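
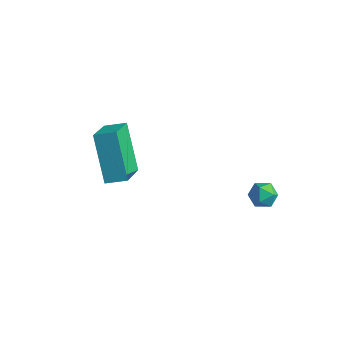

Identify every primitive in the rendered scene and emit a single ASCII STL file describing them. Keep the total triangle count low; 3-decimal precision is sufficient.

solid 
facet normal -0.508 0.257 0.822
outer loop
vertex -2.512 -2.163 4.94
vertex -1.84 -1.617 5.185
vertex -3.254 -0.862 4.075
endloop
endfacet
facet normal -0.746 -0.607 -0.273
outer loop
vertex -2.14 -1.423 2.275
vertex -2.512 -2.163 4.94
vertex -3.254 -0.862 4.075
endloop
endfacet
facet normal -0.508 0.256 0.822
outer loop
vertex -3.254 -0.862 4.075
vertex -1.84 -1.617 5.185
vertex -2.582 -0.315 4.32
endloop
endfacet
facet normal -0.430 0.752 -0.500
outer loop
vertex -2.582 -0.315 4.32
vertex -2.14 -1.423 2.275
vertex -3.254 -0.862 4.075
endloop
endfacet
facet normal 0.429 -0.752 0.500
outer loop
vertex -2.512 -2.163 4.94
vertex -0.726 -2.178 3.385
vertex -1.84 -1.617 5.185
endloop
endfacet
facet normal -0.747 -0.607 -0.273
outer loop
vertex -1.398 -2.725 3.14
vertex -2.512 -2.163 4.94
vertex -2.14 -1.423 2.275
endloop
endfacet
facet normal 0.429 -0.752 0.500
outer loop
vertex -1.398 -2.725 3.14
vertex -0.726 -2.178 3.385
vertex -2.512 -2.163 4.94
endloop
endfacet
facet normal 0.747 0.607 0.273
outer loop
vertex -1.84 -1.617 5.185
vertex -0.726 -2.178 3.385
vertex -2.582 -0.315 4.32
endloop
endfacet
facet normal -0.429 0.752 -0.500
outer loop
vertex -1.468 -0.877 2.52
vertex -2.14 -1.423 2.275
vertex -2.582 -0.315 4.32
endloop
endfacet
facet normal 0.747 0.607 0.273
outer loop
vertex -2.582 -0.315 4.32
vertex -0.726 -2.178 3.385
vertex -1.468 -0.877 2.52
endloop
endfacet
facet normal 0.508 -0.257 -0.822
outer loop
vertex -1.468 -0.877 2.52
vertex -1.398 -2.725 3.14
vertex -2.14 -1.423 2.275
endloop
endfacet
facet normal 0.508 -0.257 -0.822
outer loop
vertex -0.726 -2.178 3.385
vertex -1.398 -2.725 3.14
vertex -1.468 -0.877 2.52
endloop
endfacet
facet normal 0.332 0.219 0.917
outer loop
vertex 2.532 2.197 2.171
vertex 2.483 1.589 2.334
vertex 3.021 1.808 2.087
endloop
endfacet
facet normal 0.606 0.668 0.432
outer loop
vertex 2.532 2.197 2.171
vertex 3.021 1.808 2.087
vertex 2.873 2.23 1.642
endloop
endfacet
facet normal 0.063 0.993 0.103
outer loop
vertex 2.532 2.197 2.171
vertex 2.873 2.23 1.642
vertex 2.245 2.273 1.614
endloop
endfacet
facet normal -0.545 0.746 0.383
outer loop
vertex 2.532 2.197 2.171
vertex 2.245 2.273 1.614
vertex 2.003 1.877 2.042
endloop
endfacet
facet normal -0.378 0.268 0.886
outer loop
vertex 2.532 2.197 2.171
vertex 2.003 1.877 2.042
vertex 2.483 1.589 2.334
endloop
endfacet
facet normal 0.958 0.282 -0.051
outer loop
vertex 2.873 2.23 1.642
vertex 3.021 1.808 2.087
vertex 3.037 1.643 1.478
endloop
endfacet
facet normal 0.517 -0.444 0.732
outer loop
vertex 3.021 1.808 2.087
vertex 2.483 1.589 2.334
vertex 2.795 1.247 1.906
endloop
endfacet
facet normal -0.634 -0.367 0.680
outer loop
vertex 2.483 1.589 2.334
vertex 2.003 1.877 2.042
vertex 2.167 1.29 1.878
endloop
endfacet
facet normal -0.903 0.407 -0.134
outer loop
vertex 2.003 1.877 2.042
vertex 2.245 2.273 1.614
vertex 2.019 1.712 1.433
endloop
endfacet
facet normal 0.081 0.807 -0.585
outer loop
vertex 2.245 2.273 1.614
vertex 2.873 2.23 1.642
vertex 2.557 1.931 1.186
endloop
endfacet
facet normal 0.545 -0.746 -0.383
outer loop
vertex 2.508 1.323 1.349
vertex 3.037 1.643 1.478
vertex 2.795 1.247 1.906
endloop
endfacet
facet normal -0.063 -0.993 -0.103
outer loop
vertex 2.508 1.323 1.349
vertex 2.795 1.247 1.906
vertex 2.167 1.29 1.878
endloop
endfacet
facet normal -0.606 -0.668 -0.432
outer loop
vertex 2.508 1.323 1.349
vertex 2.167 1.29 1.878
vertex 2.019 1.712 1.433
endloop
endfacet
facet normal -0.332 -0.219 -0.917
outer loop
vertex 2.508 1.323 1.349
vertex 2.019 1.712 1.433
vertex 2.557 1.931 1.186
endloop
endfacet
facet normal 0.378 -0.268 -0.886
outer loop
vertex 2.508 1.323 1.349
vertex 2.557 1.931 1.186
vertex 3.037 1.643 1.478
endloop
endfacet
facet normal 0.903 -0.407 0.134
outer loop
vertex 2.795 1.247 1.906
vertex 3.037 1.643 1.478
vertex 3.021 1.808 2.087
endloop
endfacet
facet normal -0.081 -0.807 0.585
outer loop
vertex 2.167 1.29 1.878
vertex 2.795 1.247 1.906
vertex 2.483 1.589 2.334
endloop
endfacet
facet normal -0.958 -0.282 0.051
outer loop
vertex 2.019 1.712 1.433
vertex 2.167 1.29 1.878
vertex 2.003 1.877 2.042
endloop
endfacet
facet normal -0.517 0.444 -0.732
outer loop
vertex 2.557 1.931 1.186
vertex 2.019 1.712 1.433
vertex 2.245 2.273 1.614
endloop
endfacet
facet normal 0.634 0.367 -0.680
outer loop
vertex 3.037 1.643 1.478
vertex 2.557 1.931 1.186
vertex 2.873 2.23 1.642
endloop
endfacet

endsolid


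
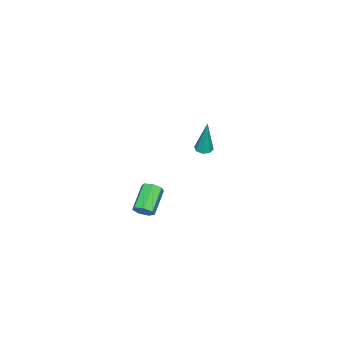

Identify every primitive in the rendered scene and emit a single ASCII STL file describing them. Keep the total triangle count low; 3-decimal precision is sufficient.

solid 
facet normal -0.121 -0.143 -0.982
outer loop
vertex -3.314 0.288 2.394
vertex -3.754 0.524 2.414
vertex -3.28 0.665 2.335
endloop
endfacet
facet normal 0.992 -0.074 0.097
outer loop
vertex -3.314 0.288 2.394
vertex -3.28 0.665 2.335
vertex -3.486 0.836 4.566
endloop
endfacet
facet normal -0.122 -0.141 -0.982
outer loop
vertex -3.28 0.665 2.335
vertex -3.754 0.524 2.414
vertex -3.524 0.959 2.323
endloop
endfacet
facet normal 0.769 0.639 0.022
outer loop
vertex -3.28 0.665 2.335
vertex -3.524 0.959 2.323
vertex -3.486 0.836 4.566
endloop
endfacet
facet normal -0.121 -0.141 -0.982
outer loop
vertex -3.524 0.959 2.323
vertex -3.754 0.524 2.414
vertex -3.903 0.999 2.364
endloop
endfacet
facet normal 0.110 0.992 0.053
outer loop
vertex -3.524 0.959 2.323
vertex -3.903 0.999 2.364
vertex -3.486 0.836 4.566
endloop
endfacet
facet normal -0.123 -0.142 -0.982
outer loop
vertex -3.903 0.999 2.364
vertex -3.754 0.524 2.414
vertex -4.194 0.761 2.435
endloop
endfacet
facet normal -0.598 0.783 0.171
outer loop
vertex -3.903 0.999 2.364
vertex -4.194 0.761 2.435
vertex -3.486 0.836 4.566
endloop
endfacet
facet normal -0.124 -0.143 -0.982
outer loop
vertex -4.194 0.761 2.435
vertex -3.754 0.524 2.414
vertex -4.227 0.384 2.494
endloop
endfacet
facet normal -0.942 0.131 0.308
outer loop
vertex -4.194 0.761 2.435
vertex -4.227 0.384 2.494
vertex -3.486 0.836 4.566
endloop
endfacet
facet normal -0.124 -0.143 -0.982
outer loop
vertex -4.227 0.384 2.494
vertex -3.754 0.524 2.414
vertex -3.983 0.09 2.506
endloop
endfacet
facet normal -0.718 -0.580 0.384
outer loop
vertex -4.227 0.384 2.494
vertex -3.983 0.09 2.506
vertex -3.486 0.836 4.566
endloop
endfacet
facet normal -0.122 -0.144 -0.982
outer loop
vertex -3.983 0.09 2.506
vertex -3.754 0.524 2.414
vertex -3.605 0.05 2.465
endloop
endfacet
facet normal -0.061 -0.934 0.353
outer loop
vertex -3.983 0.09 2.506
vertex -3.605 0.05 2.465
vertex -3.486 0.836 4.566
endloop
endfacet
facet normal -0.122 -0.144 -0.982
outer loop
vertex -3.605 0.05 2.465
vertex -3.754 0.524 2.414
vertex -3.314 0.288 2.394
endloop
endfacet
facet normal 0.649 -0.724 0.234
outer loop
vertex -3.605 0.05 2.465
vertex -3.314 0.288 2.394
vertex -3.486 0.836 4.566
endloop
endfacet
facet normal 0.846 0.101 -0.523
outer loop
vertex 4.067 0.544 3.189
vertex 3.796 0.878 2.815
vertex 4.072 1.028 3.291
endloop
endfacet
facet normal 0.532 -0.180 0.828
outer loop
vertex 4.067 0.544 3.189
vertex 4.072 1.028 3.291
vertex 2.754 0.388 3.999
endloop
endfacet
facet normal 0.532 -0.180 0.828
outer loop
vertex 2.754 0.388 3.999
vertex 4.072 1.028 3.291
vertex 2.759 0.872 4.101
endloop
endfacet
facet normal -0.847 -0.101 0.521
outer loop
vertex 2.754 0.388 3.999
vertex 2.759 0.872 4.101
vertex 2.484 0.722 3.625
endloop
endfacet
facet normal 0.847 0.101 -0.523
outer loop
vertex 4.072 1.028 3.291
vertex 3.796 0.878 2.815
vertex 3.869 1.399 3.034
endloop
endfacet
facet normal 0.339 0.654 0.676
outer loop
vertex 4.072 1.028 3.291
vertex 3.869 1.399 3.034
vertex 2.759 0.872 4.101
endloop
endfacet
facet normal 0.340 0.654 0.676
outer loop
vertex 2.759 0.872 4.101
vertex 3.869 1.399 3.034
vertex 2.557 1.243 3.844
endloop
endfacet
facet normal -0.847 -0.100 0.521
outer loop
vertex 2.759 0.872 4.101
vertex 2.557 1.243 3.844
vertex 2.484 0.722 3.625
endloop
endfacet
facet normal 0.847 0.101 -0.522
outer loop
vertex 3.869 1.399 3.034
vertex 3.796 0.878 2.815
vertex 3.612 1.378 2.613
endloop
endfacet
facet normal -0.108 0.994 0.016
outer loop
vertex 3.869 1.399 3.034
vertex 3.612 1.378 2.613
vertex 2.557 1.243 3.844
endloop
endfacet
facet normal -0.108 0.994 0.017
outer loop
vertex 2.557 1.243 3.844
vertex 3.612 1.378 2.613
vertex 2.299 1.222 3.422
endloop
endfacet
facet normal -0.847 -0.101 0.523
outer loop
vertex 2.557 1.243 3.844
vertex 2.299 1.222 3.422
vertex 2.484 0.722 3.625
endloop
endfacet
facet normal 0.847 0.101 -0.522
outer loop
vertex 3.612 1.378 2.613
vertex 3.796 0.878 2.815
vertex 3.493 0.981 2.343
endloop
endfacet
facet normal -0.474 0.588 -0.656
outer loop
vertex 3.612 1.378 2.613
vertex 3.493 0.981 2.343
vertex 2.299 1.222 3.422
endloop
endfacet
facet normal -0.476 0.585 -0.657
outer loop
vertex 2.299 1.222 3.422
vertex 3.493 0.981 2.343
vertex 2.181 0.824 3.153
endloop
endfacet
facet normal -0.847 -0.102 0.522
outer loop
vertex 2.299 1.222 3.422
vertex 2.181 0.824 3.153
vertex 2.484 0.722 3.625
endloop
endfacet
facet normal 0.847 0.102 -0.522
outer loop
vertex 3.493 0.981 2.343
vertex 3.796 0.878 2.815
vertex 3.603 0.506 2.429
endloop
endfacet
facet normal -0.484 -0.263 -0.835
outer loop
vertex 3.493 0.981 2.343
vertex 3.603 0.506 2.429
vertex 2.181 0.824 3.153
endloop
endfacet
facet normal -0.484 -0.262 -0.835
outer loop
vertex 2.181 0.824 3.153
vertex 3.603 0.506 2.429
vertex 2.29 0.349 3.239
endloop
endfacet
facet normal -0.847 -0.100 0.522
outer loop
vertex 2.181 0.824 3.153
vertex 2.29 0.349 3.239
vertex 2.484 0.722 3.625
endloop
endfacet
facet normal 0.847 0.101 -0.521
outer loop
vertex 3.603 0.506 2.429
vertex 3.796 0.878 2.815
vertex 3.858 0.312 2.806
endloop
endfacet
facet normal -0.128 -0.914 -0.384
outer loop
vertex 3.603 0.506 2.429
vertex 3.858 0.312 2.806
vertex 2.29 0.349 3.239
endloop
endfacet
facet normal -0.128 -0.914 -0.384
outer loop
vertex 2.29 0.349 3.239
vertex 3.858 0.312 2.806
vertex 2.546 0.155 3.616
endloop
endfacet
facet normal -0.846 -0.101 0.523
outer loop
vertex 2.29 0.349 3.239
vertex 2.546 0.155 3.616
vertex 2.484 0.722 3.625
endloop
endfacet
facet normal 0.846 0.101 -0.523
outer loop
vertex 3.858 0.312 2.806
vertex 3.796 0.878 2.815
vertex 4.067 0.544 3.189
endloop
endfacet
facet normal 0.324 -0.877 0.355
outer loop
vertex 3.858 0.312 2.806
vertex 4.067 0.544 3.189
vertex 2.546 0.155 3.616
endloop
endfacet
facet normal 0.324 -0.876 0.357
outer loop
vertex 2.546 0.155 3.616
vertex 4.067 0.544 3.189
vertex 2.754 0.388 3.999
endloop
endfacet
facet normal -0.847 -0.101 0.522
outer loop
vertex 2.546 0.155 3.616
vertex 2.754 0.388 3.999
vertex 2.484 0.722 3.625
endloop
endfacet

endsolid


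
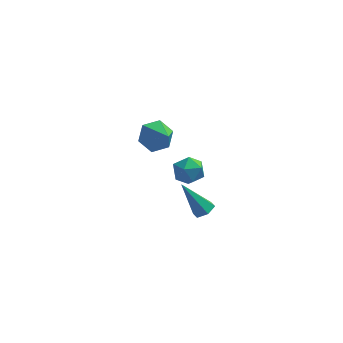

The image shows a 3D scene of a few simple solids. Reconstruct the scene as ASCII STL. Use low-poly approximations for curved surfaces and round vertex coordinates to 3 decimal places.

solid 
facet normal -0.844 0.536 0.014
outer loop
vertex -1.707 1.754 -2.459
vertex -1.822 1.55 -1.597
vertex -1.362 2.281 -1.825
endloop
endfacet
facet normal -0.382 0.802 -0.459
outer loop
vertex -1.707 1.754 -2.459
vertex -1.362 2.281 -1.825
vertex -0.885 2.09 -2.556
endloop
endfacet
facet normal -0.228 0.288 -0.930
outer loop
vertex -1.707 1.754 -2.459
vertex -0.885 2.09 -2.556
vertex -1.05 1.24 -2.779
endloop
endfacet
facet normal -0.595 -0.295 -0.747
outer loop
vertex -1.707 1.754 -2.459
vertex -1.05 1.24 -2.779
vertex -1.629 0.906 -2.186
endloop
endfacet
facet normal -0.976 -0.143 -0.164
outer loop
vertex -1.707 1.754 -2.459
vertex -1.629 0.906 -2.186
vertex -1.822 1.55 -1.597
endloop
endfacet
facet normal 0.217 0.970 -0.112
outer loop
vertex -0.885 2.09 -2.556
vertex -1.362 2.281 -1.825
vertex -0.491 2.094 -1.754
endloop
endfacet
facet normal -0.530 0.538 0.655
outer loop
vertex -1.362 2.281 -1.825
vertex -1.822 1.55 -1.597
vertex -1.07 1.76 -1.161
endloop
endfacet
facet normal -0.743 -0.559 0.368
outer loop
vertex -1.822 1.55 -1.597
vertex -1.629 0.906 -2.186
vertex -1.235 0.91 -1.384
endloop
endfacet
facet normal -0.126 -0.807 -0.577
outer loop
vertex -1.629 0.906 -2.186
vertex -1.05 1.24 -2.779
vertex -0.758 0.719 -2.115
endloop
endfacet
facet normal 0.468 0.138 -0.873
outer loop
vertex -1.05 1.24 -2.779
vertex -0.885 2.09 -2.556
vertex -0.298 1.45 -2.343
endloop
endfacet
facet normal 0.595 0.295 0.747
outer loop
vertex -0.413 1.246 -1.481
vertex -0.491 2.094 -1.754
vertex -1.07 1.76 -1.161
endloop
endfacet
facet normal 0.228 -0.288 0.930
outer loop
vertex -0.413 1.246 -1.481
vertex -1.07 1.76 -1.161
vertex -1.235 0.91 -1.384
endloop
endfacet
facet normal 0.382 -0.802 0.459
outer loop
vertex -0.413 1.246 -1.481
vertex -1.235 0.91 -1.384
vertex -0.758 0.719 -2.115
endloop
endfacet
facet normal 0.844 -0.536 -0.014
outer loop
vertex -0.413 1.246 -1.481
vertex -0.758 0.719 -2.115
vertex -0.298 1.45 -2.343
endloop
endfacet
facet normal 0.976 0.143 0.164
outer loop
vertex -0.413 1.246 -1.481
vertex -0.298 1.45 -2.343
vertex -0.491 2.094 -1.754
endloop
endfacet
facet normal 0.126 0.807 0.577
outer loop
vertex -1.07 1.76 -1.161
vertex -0.491 2.094 -1.754
vertex -1.362 2.281 -1.825
endloop
endfacet
facet normal -0.468 -0.138 0.873
outer loop
vertex -1.235 0.91 -1.384
vertex -1.07 1.76 -1.161
vertex -1.822 1.55 -1.597
endloop
endfacet
facet normal -0.217 -0.970 0.112
outer loop
vertex -0.758 0.719 -2.115
vertex -1.235 0.91 -1.384
vertex -1.629 0.906 -2.186
endloop
endfacet
facet normal 0.530 -0.538 -0.655
outer loop
vertex -0.298 1.45 -2.343
vertex -0.758 0.719 -2.115
vertex -1.05 1.24 -2.779
endloop
endfacet
facet normal 0.743 0.559 -0.368
outer loop
vertex -0.491 2.094 -1.754
vertex -0.298 1.45 -2.343
vertex -0.885 2.09 -2.556
endloop
endfacet
facet normal 0.544 -0.087 -0.834
outer loop
vertex 0.579 -2.781 -0.614
vertex 0.077 -2.786 -0.941
vertex 0.349 -2.266 -0.818
endloop
endfacet
facet normal 0.582 0.511 0.633
outer loop
vertex 0.579 -2.781 -0.614
vertex 0.349 -2.266 -0.818
vertex -0.997 -2.614 0.701
endloop
endfacet
facet normal 0.545 -0.088 -0.833
outer loop
vertex 0.349 -2.266 -0.818
vertex 0.077 -2.786 -0.941
vertex -0.153 -2.271 -1.146
endloop
endfacet
facet normal -0.100 0.985 0.137
outer loop
vertex 0.349 -2.266 -0.818
vertex -0.153 -2.271 -1.146
vertex -0.997 -2.614 0.701
endloop
endfacet
facet normal 0.545 -0.089 -0.834
outer loop
vertex -0.153 -2.271 -1.146
vertex 0.077 -2.786 -0.941
vertex -0.426 -2.791 -1.269
endloop
endfacet
facet normal -0.820 0.497 -0.282
outer loop
vertex -0.153 -2.271 -1.146
vertex -0.426 -2.791 -1.269
vertex -0.997 -2.614 0.701
endloop
endfacet
facet normal 0.545 -0.087 -0.834
outer loop
vertex -0.426 -2.791 -1.269
vertex 0.077 -2.786 -0.941
vertex -0.196 -3.306 -1.065
endloop
endfacet
facet normal -0.860 -0.466 -0.207
outer loop
vertex -0.426 -2.791 -1.269
vertex -0.196 -3.306 -1.065
vertex -0.997 -2.614 0.701
endloop
endfacet
facet normal 0.545 -0.087 -0.834
outer loop
vertex -0.196 -3.306 -1.065
vertex 0.077 -2.786 -0.941
vertex 0.307 -3.301 -0.737
endloop
endfacet
facet normal -0.178 -0.941 0.288
outer loop
vertex -0.196 -3.306 -1.065
vertex 0.307 -3.301 -0.737
vertex -0.997 -2.614 0.701
endloop
endfacet
facet normal 0.544 -0.087 -0.834
outer loop
vertex 0.307 -3.301 -0.737
vertex 0.077 -2.786 -0.941
vertex 0.579 -2.781 -0.614
endloop
endfacet
facet normal 0.543 -0.451 0.708
outer loop
vertex 0.307 -3.301 -0.737
vertex 0.579 -2.781 -0.614
vertex -0.997 -2.614 0.701
endloop
endfacet
facet normal -0.454 0.667 -0.591
outer loop
vertex -2.278 3.901 -2.37
vertex -2.954 4.044 -1.689
vertex -2.149 4.586 -1.695
endloop
endfacet
facet normal 0.991 -0.084 -0.104
outer loop
vertex -2.278 3.901 -2.37
vertex -2.149 4.586 -1.695
vertex -2.186 2.916 -0.691
endloop
endfacet
facet normal -0.454 0.667 -0.591
outer loop
vertex -2.149 4.586 -1.695
vertex -2.954 4.044 -1.689
vertex -2.825 4.729 -1.014
endloop
endfacet
facet normal 0.699 0.357 0.619
outer loop
vertex -2.149 4.586 -1.695
vertex -2.825 4.729 -1.014
vertex -2.186 2.916 -0.691
endloop
endfacet
facet normal -0.454 0.667 -0.590
outer loop
vertex -2.825 4.729 -1.014
vertex -2.954 4.044 -1.689
vertex -3.63 4.186 -1.008
endloop
endfacet
facet normal -0.090 0.144 0.986
outer loop
vertex -2.825 4.729 -1.014
vertex -3.63 4.186 -1.008
vertex -2.186 2.916 -0.691
endloop
endfacet
facet normal -0.455 0.667 -0.590
outer loop
vertex -3.63 4.186 -1.008
vertex -2.954 4.044 -1.689
vertex -3.758 3.501 -1.683
endloop
endfacet
facet normal -0.587 -0.510 0.629
outer loop
vertex -3.63 4.186 -1.008
vertex -3.758 3.501 -1.683
vertex -2.186 2.916 -0.691
endloop
endfacet
facet normal -0.455 0.667 -0.590
outer loop
vertex -3.758 3.501 -1.683
vertex -2.954 4.044 -1.689
vertex -3.082 3.359 -2.364
endloop
endfacet
facet normal -0.295 -0.951 -0.094
outer loop
vertex -3.758 3.501 -1.683
vertex -3.082 3.359 -2.364
vertex -2.186 2.916 -0.691
endloop
endfacet
facet normal -0.454 0.667 -0.591
outer loop
vertex -3.082 3.359 -2.364
vertex -2.954 4.044 -1.689
vertex -2.278 3.901 -2.37
endloop
endfacet
facet normal 0.494 -0.738 -0.460
outer loop
vertex -3.082 3.359 -2.364
vertex -2.278 3.901 -2.37
vertex -2.186 2.916 -0.691
endloop
endfacet

endsolid


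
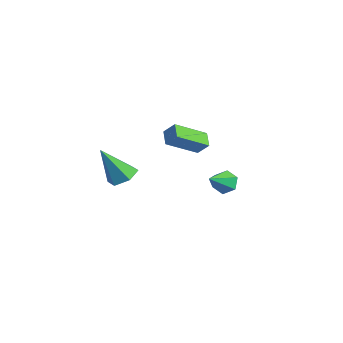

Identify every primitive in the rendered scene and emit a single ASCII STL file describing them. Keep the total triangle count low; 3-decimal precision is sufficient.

solid 
facet normal 0.227 0.449 -0.864
outer loop
vertex -2.243 0.165 -2.064
vertex -2.668 0.868 -1.81
vertex -1.83 0.785 -1.633
endloop
endfacet
facet normal 0.725 -0.647 0.236
outer loop
vertex -2.243 0.165 -2.064
vertex -1.83 0.785 -1.633
vertex -3.152 -0.088 0.03
endloop
endfacet
facet normal 0.227 0.449 -0.864
outer loop
vertex -1.83 0.785 -1.633
vertex -2.668 0.868 -1.81
vertex -2.256 1.488 -1.38
endloop
endfacet
facet normal 0.716 0.193 0.671
outer loop
vertex -1.83 0.785 -1.633
vertex -2.256 1.488 -1.38
vertex -3.152 -0.088 0.03
endloop
endfacet
facet normal 0.227 0.448 -0.864
outer loop
vertex -2.256 1.488 -1.38
vertex -2.668 0.868 -1.81
vertex -3.093 1.571 -1.557
endloop
endfacet
facet normal -0.084 0.690 0.719
outer loop
vertex -2.256 1.488 -1.38
vertex -3.093 1.571 -1.557
vertex -3.152 -0.088 0.03
endloop
endfacet
facet normal 0.228 0.449 -0.864
outer loop
vertex -3.093 1.571 -1.557
vertex -2.668 0.868 -1.81
vertex -3.505 0.951 -1.988
endloop
endfacet
facet normal -0.875 0.350 0.333
outer loop
vertex -3.093 1.571 -1.557
vertex -3.505 0.951 -1.988
vertex -3.152 -0.088 0.03
endloop
endfacet
facet normal 0.228 0.449 -0.864
outer loop
vertex -3.505 0.951 -1.988
vertex -2.668 0.868 -1.81
vertex -3.08 0.248 -2.241
endloop
endfacet
facet normal -0.867 -0.488 -0.100
outer loop
vertex -3.505 0.951 -1.988
vertex -3.08 0.248 -2.241
vertex -3.152 -0.088 0.03
endloop
endfacet
facet normal 0.227 0.450 -0.864
outer loop
vertex -3.08 0.248 -2.241
vertex -2.668 0.868 -1.81
vertex -2.243 0.165 -2.064
endloop
endfacet
facet normal -0.067 -0.987 -0.148
outer loop
vertex -3.08 0.248 -2.241
vertex -2.243 0.165 -2.064
vertex -3.152 -0.088 0.03
endloop
endfacet
facet normal -0.339 0.758 -0.557
outer loop
vertex 4.327 2.858 0.352
vertex 3.689 2.704 0.531
vertex 4.051 3.141 0.905
endloop
endfacet
facet normal 0.914 0.198 0.355
outer loop
vertex 4.327 2.858 0.352
vertex 4.051 3.141 0.905
vertex 4.211 1.536 1.389
endloop
endfacet
facet normal -0.339 0.758 -0.557
outer loop
vertex 4.051 3.141 0.905
vertex 3.689 2.704 0.531
vertex 3.413 2.987 1.084
endloop
endfacet
facet normal 0.190 0.301 0.935
outer loop
vertex 4.051 3.141 0.905
vertex 3.413 2.987 1.084
vertex 4.211 1.536 1.389
endloop
endfacet
facet normal -0.339 0.758 -0.557
outer loop
vertex 3.413 2.987 1.084
vertex 3.689 2.704 0.531
vertex 3.051 2.55 0.71
endloop
endfacet
facet normal -0.603 -0.168 0.780
outer loop
vertex 3.413 2.987 1.084
vertex 3.051 2.55 0.71
vertex 4.211 1.536 1.389
endloop
endfacet
facet normal -0.339 0.758 -0.557
outer loop
vertex 3.051 2.55 0.71
vertex 3.689 2.704 0.531
vertex 3.327 2.266 0.156
endloop
endfacet
facet normal -0.672 -0.739 0.044
outer loop
vertex 3.051 2.55 0.71
vertex 3.327 2.266 0.156
vertex 4.211 1.536 1.389
endloop
endfacet
facet normal -0.339 0.758 -0.558
outer loop
vertex 3.327 2.266 0.156
vertex 3.689 2.704 0.531
vertex 3.965 2.42 -0.022
endloop
endfacet
facet normal 0.053 -0.842 -0.537
outer loop
vertex 3.327 2.266 0.156
vertex 3.965 2.42 -0.022
vertex 4.211 1.536 1.389
endloop
endfacet
facet normal -0.339 0.757 -0.558
outer loop
vertex 3.965 2.42 -0.022
vertex 3.689 2.704 0.531
vertex 4.327 2.858 0.352
endloop
endfacet
facet normal 0.846 -0.373 -0.381
outer loop
vertex 3.965 2.42 -0.022
vertex 4.327 2.858 0.352
vertex 4.211 1.536 1.389
endloop
endfacet
facet normal -0.562 -0.383 -0.733
outer loop
vertex -0.27 1.858 1.318
vertex -1.002 2.169 1.717
vertex -0.106 3.517 0.325
endloop
endfacet
facet normal 0.824 -0.349 -0.447
outer loop
vertex 0.382 3.851 0.963
vertex -0.27 1.858 1.318
vertex -0.106 3.517 0.325
endloop
endfacet
facet normal -0.562 -0.384 -0.733
outer loop
vertex -0.106 3.517 0.325
vertex -1.002 2.169 1.717
vertex -0.839 3.828 0.724
endloop
endfacet
facet normal 0.084 0.855 -0.512
outer loop
vertex -0.839 3.828 0.724
vertex 0.382 3.851 0.963
vertex -0.106 3.517 0.325
endloop
endfacet
facet normal -0.084 -0.855 0.512
outer loop
vertex -0.27 1.858 1.318
vertex -0.514 2.503 2.355
vertex -1.002 2.169 1.717
endloop
endfacet
facet normal 0.823 -0.349 -0.448
outer loop
vertex 0.219 2.192 1.956
vertex -0.27 1.858 1.318
vertex 0.382 3.851 0.963
endloop
endfacet
facet normal -0.084 -0.855 0.512
outer loop
vertex 0.219 2.192 1.956
vertex -0.514 2.503 2.355
vertex -0.27 1.858 1.318
endloop
endfacet
facet normal -0.824 0.349 0.447
outer loop
vertex -1.002 2.169 1.717
vertex -0.514 2.503 2.355
vertex -0.839 3.828 0.724
endloop
endfacet
facet normal 0.084 0.855 -0.512
outer loop
vertex -0.35 4.162 1.362
vertex 0.382 3.851 0.963
vertex -0.839 3.828 0.724
endloop
endfacet
facet normal -0.823 0.349 0.448
outer loop
vertex -0.839 3.828 0.724
vertex -0.514 2.503 2.355
vertex -0.35 4.162 1.362
endloop
endfacet
facet normal 0.562 0.383 0.733
outer loop
vertex -0.35 4.162 1.362
vertex 0.219 2.192 1.956
vertex 0.382 3.851 0.963
endloop
endfacet
facet normal 0.562 0.383 0.733
outer loop
vertex -0.514 2.503 2.355
vertex 0.219 2.192 1.956
vertex -0.35 4.162 1.362
endloop
endfacet

endsolid


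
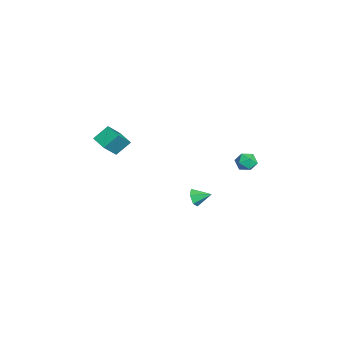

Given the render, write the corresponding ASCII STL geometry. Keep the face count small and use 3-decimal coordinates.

solid 
facet normal -0.833 -0.496 0.246
outer loop
vertex 2.006 -3.775 3.795
vertex 1.276 -3.08 2.726
vertex 2.27 -4.562 3.103
endloop
endfacet
facet normal 0.497 -0.473 0.727
outer loop
vertex 3.044 -4.1 2.874
vertex 2.006 -3.775 3.795
vertex 2.27 -4.562 3.103
endloop
endfacet
facet normal -0.833 -0.496 0.247
outer loop
vertex 2.27 -4.562 3.103
vertex 1.276 -3.08 2.726
vertex 1.539 -3.866 2.034
endloop
endfacet
facet normal 0.245 -0.728 -0.641
outer loop
vertex 1.539 -3.866 2.034
vertex 3.044 -4.1 2.874
vertex 2.27 -4.562 3.103
endloop
endfacet
facet normal -0.245 0.728 0.640
outer loop
vertex 2.006 -3.775 3.795
vertex 2.05 -2.618 2.497
vertex 1.276 -3.08 2.726
endloop
endfacet
facet normal 0.497 -0.474 0.727
outer loop
vertex 2.781 -3.314 3.566
vertex 2.006 -3.775 3.795
vertex 3.044 -4.1 2.874
endloop
endfacet
facet normal -0.244 0.728 0.641
outer loop
vertex 2.781 -3.314 3.566
vertex 2.05 -2.618 2.497
vertex 2.006 -3.775 3.795
endloop
endfacet
facet normal -0.498 0.473 -0.727
outer loop
vertex 1.276 -3.08 2.726
vertex 2.05 -2.618 2.497
vertex 1.539 -3.866 2.034
endloop
endfacet
facet normal 0.244 -0.728 -0.640
outer loop
vertex 2.314 -3.405 1.805
vertex 3.044 -4.1 2.874
vertex 1.539 -3.866 2.034
endloop
endfacet
facet normal -0.497 0.473 -0.728
outer loop
vertex 1.539 -3.866 2.034
vertex 2.05 -2.618 2.497
vertex 2.314 -3.405 1.805
endloop
endfacet
facet normal 0.833 0.496 -0.246
outer loop
vertex 2.314 -3.405 1.805
vertex 2.781 -3.314 3.566
vertex 3.044 -4.1 2.874
endloop
endfacet
facet normal 0.833 0.496 -0.246
outer loop
vertex 2.05 -2.618 2.497
vertex 2.781 -3.314 3.566
vertex 2.314 -3.405 1.805
endloop
endfacet
facet normal 0.027 0.221 0.975
outer loop
vertex 0.162 4.092 -0.181
vertex 0.267 3.453 -0.039
vertex 0.781 3.858 -0.145
endloop
endfacet
facet normal 0.258 0.772 0.582
outer loop
vertex 0.162 4.092 -0.181
vertex 0.781 3.858 -0.145
vertex 0.613 4.279 -0.629
endloop
endfacet
facet normal -0.265 0.955 0.132
outer loop
vertex 0.162 4.092 -0.181
vertex 0.613 4.279 -0.629
vertex -0.004 4.134 -0.821
endloop
endfacet
facet normal -0.818 0.519 0.246
outer loop
vertex 0.162 4.092 -0.181
vertex -0.004 4.134 -0.821
vertex -0.218 3.624 -0.457
endloop
endfacet
facet normal -0.638 0.066 0.767
outer loop
vertex 0.162 4.092 -0.181
vertex -0.218 3.624 -0.457
vertex 0.267 3.453 -0.039
endloop
endfacet
facet normal 0.813 0.549 0.195
outer loop
vertex 0.613 4.279 -0.629
vertex 0.781 3.858 -0.145
vertex 0.998 3.756 -0.763
endloop
endfacet
facet normal 0.441 -0.342 0.830
outer loop
vertex 0.781 3.858 -0.145
vertex 0.267 3.453 -0.039
vertex 0.784 3.246 -0.399
endloop
endfacet
facet normal -0.635 -0.594 0.494
outer loop
vertex 0.267 3.453 -0.039
vertex -0.218 3.624 -0.457
vertex 0.167 3.101 -0.591
endloop
endfacet
facet normal -0.927 0.140 -0.349
outer loop
vertex -0.218 3.624 -0.457
vertex -0.004 4.134 -0.821
vertex -0.001 3.522 -1.075
endloop
endfacet
facet normal -0.033 0.845 -0.533
outer loop
vertex -0.004 4.134 -0.821
vertex 0.613 4.279 -0.629
vertex 0.513 3.927 -1.181
endloop
endfacet
facet normal 0.818 -0.519 -0.246
outer loop
vertex 0.618 3.288 -1.039
vertex 0.998 3.756 -0.763
vertex 0.784 3.246 -0.399
endloop
endfacet
facet normal 0.265 -0.955 -0.132
outer loop
vertex 0.618 3.288 -1.039
vertex 0.784 3.246 -0.399
vertex 0.167 3.101 -0.591
endloop
endfacet
facet normal -0.258 -0.772 -0.582
outer loop
vertex 0.618 3.288 -1.039
vertex 0.167 3.101 -0.591
vertex -0.001 3.522 -1.075
endloop
endfacet
facet normal -0.027 -0.221 -0.975
outer loop
vertex 0.618 3.288 -1.039
vertex -0.001 3.522 -1.075
vertex 0.513 3.927 -1.181
endloop
endfacet
facet normal 0.638 -0.066 -0.767
outer loop
vertex 0.618 3.288 -1.039
vertex 0.513 3.927 -1.181
vertex 0.998 3.756 -0.763
endloop
endfacet
facet normal 0.927 -0.140 0.349
outer loop
vertex 0.784 3.246 -0.399
vertex 0.998 3.756 -0.763
vertex 0.781 3.858 -0.145
endloop
endfacet
facet normal 0.033 -0.845 0.533
outer loop
vertex 0.167 3.101 -0.591
vertex 0.784 3.246 -0.399
vertex 0.267 3.453 -0.039
endloop
endfacet
facet normal -0.813 -0.549 -0.195
outer loop
vertex -0.001 3.522 -1.075
vertex 0.167 3.101 -0.591
vertex -0.218 3.624 -0.457
endloop
endfacet
facet normal -0.441 0.342 -0.830
outer loop
vertex 0.513 3.927 -1.181
vertex -0.001 3.522 -1.075
vertex -0.004 4.134 -0.821
endloop
endfacet
facet normal 0.635 0.594 -0.494
outer loop
vertex 0.998 3.756 -0.763
vertex 0.513 3.927 -1.181
vertex 0.613 4.279 -0.629
endloop
endfacet
facet normal -0.262 -0.890 -0.374
outer loop
vertex -0.216 0.758 -3.463
vertex -0.523 1.036 -3.91
vertex 0.065 0.895 -3.986
endloop
endfacet
facet normal 0.873 0.058 0.484
outer loop
vertex -0.216 0.758 -3.463
vertex 0.065 0.895 -3.986
vertex -0.257 1.944 -3.53
endloop
endfacet
facet normal -0.262 -0.890 -0.373
outer loop
vertex 0.065 0.895 -3.986
vertex -0.523 1.036 -3.91
vertex -0.242 1.173 -4.434
endloop
endfacet
facet normal 0.852 0.406 -0.332
outer loop
vertex 0.065 0.895 -3.986
vertex -0.242 1.173 -4.434
vertex -0.257 1.944 -3.53
endloop
endfacet
facet normal -0.261 -0.890 -0.373
outer loop
vertex -0.242 1.173 -4.434
vertex -0.523 1.036 -3.91
vertex -0.831 1.314 -4.358
endloop
endfacet
facet normal 0.098 0.758 -0.645
outer loop
vertex -0.242 1.173 -4.434
vertex -0.831 1.314 -4.358
vertex -0.257 1.944 -3.53
endloop
endfacet
facet normal -0.261 -0.890 -0.373
outer loop
vertex -0.831 1.314 -4.358
vertex -0.523 1.036 -3.91
vertex -1.112 1.177 -3.834
endloop
endfacet
facet normal -0.633 0.761 -0.140
outer loop
vertex -0.831 1.314 -4.358
vertex -1.112 1.177 -3.834
vertex -0.257 1.944 -3.53
endloop
endfacet
facet normal -0.261 -0.890 -0.374
outer loop
vertex -1.112 1.177 -3.834
vertex -0.523 1.036 -3.91
vertex -0.804 0.899 -3.387
endloop
endfacet
facet normal -0.610 0.412 0.677
outer loop
vertex -1.112 1.177 -3.834
vertex -0.804 0.899 -3.387
vertex -0.257 1.944 -3.53
endloop
endfacet
facet normal -0.262 -0.890 -0.374
outer loop
vertex -0.804 0.899 -3.387
vertex -0.523 1.036 -3.91
vertex -0.216 0.758 -3.463
endloop
endfacet
facet normal 0.142 0.061 0.988
outer loop
vertex -0.804 0.899 -3.387
vertex -0.216 0.758 -3.463
vertex -0.257 1.944 -3.53
endloop
endfacet

endsolid


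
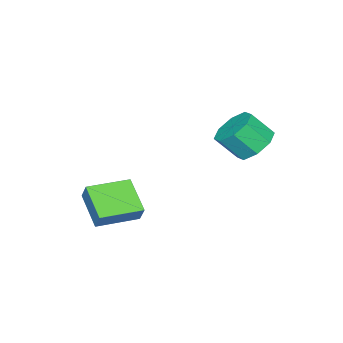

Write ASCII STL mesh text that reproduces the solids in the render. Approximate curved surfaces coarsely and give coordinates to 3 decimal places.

solid 
facet normal -0.322 0.593 -0.738
outer loop
vertex -2.72 3.968 1.306
vertex -3.612 3.368 1.213
vertex -3.334 4.237 1.79
endloop
endfacet
facet normal 0.587 0.736 0.336
outer loop
vertex -2.72 3.968 1.306
vertex -3.334 4.237 1.79
vertex -2.235 3.073 2.421
endloop
endfacet
facet normal 0.587 0.736 0.336
outer loop
vertex -2.235 3.073 2.421
vertex -3.334 4.237 1.79
vertex -2.849 3.342 2.905
endloop
endfacet
facet normal 0.322 -0.593 0.738
outer loop
vertex -2.235 3.073 2.421
vertex -2.849 3.342 2.905
vertex -3.128 2.472 2.327
endloop
endfacet
facet normal -0.321 0.593 -0.738
outer loop
vertex -3.334 4.237 1.79
vertex -3.612 3.368 1.213
vertex -4.111 3.997 1.935
endloop
endfacet
facet normal -0.111 0.751 0.651
outer loop
vertex -3.334 4.237 1.79
vertex -4.111 3.997 1.935
vertex -2.849 3.342 2.905
endloop
endfacet
facet normal -0.111 0.750 0.651
outer loop
vertex -2.849 3.342 2.905
vertex -4.111 3.997 1.935
vertex -3.626 3.101 3.05
endloop
endfacet
facet normal 0.322 -0.593 0.738
outer loop
vertex -2.849 3.342 2.905
vertex -3.626 3.101 3.05
vertex -3.128 2.472 2.327
endloop
endfacet
facet normal -0.321 0.593 -0.738
outer loop
vertex -4.111 3.997 1.935
vertex -3.612 3.368 1.213
vertex -4.597 3.388 1.657
endloop
endfacet
facet normal -0.743 0.326 0.585
outer loop
vertex -4.111 3.997 1.935
vertex -4.597 3.388 1.657
vertex -3.626 3.101 3.05
endloop
endfacet
facet normal -0.743 0.326 0.585
outer loop
vertex -3.626 3.101 3.05
vertex -4.597 3.388 1.657
vertex -4.112 2.493 2.772
endloop
endfacet
facet normal 0.321 -0.594 0.738
outer loop
vertex -3.626 3.101 3.05
vertex -4.112 2.493 2.772
vertex -3.128 2.472 2.327
endloop
endfacet
facet normal -0.321 0.593 -0.739
outer loop
vertex -4.597 3.388 1.657
vertex -3.612 3.368 1.213
vertex -4.505 2.767 1.119
endloop
endfacet
facet normal -0.940 -0.291 0.175
outer loop
vertex -4.597 3.388 1.657
vertex -4.505 2.767 1.119
vertex -4.112 2.493 2.772
endloop
endfacet
facet normal -0.940 -0.291 0.175
outer loop
vertex -4.112 2.493 2.772
vertex -4.505 2.767 1.119
vertex -4.02 1.872 2.234
endloop
endfacet
facet normal 0.321 -0.592 0.739
outer loop
vertex -4.112 2.493 2.772
vertex -4.02 1.872 2.234
vertex -3.128 2.472 2.327
endloop
endfacet
facet normal -0.322 0.593 -0.738
outer loop
vertex -4.505 2.767 1.119
vertex -3.612 3.368 1.213
vertex -3.891 2.498 0.635
endloop
endfacet
facet normal -0.587 -0.736 -0.336
outer loop
vertex -4.505 2.767 1.119
vertex -3.891 2.498 0.635
vertex -4.02 1.872 2.234
endloop
endfacet
facet normal -0.587 -0.736 -0.336
outer loop
vertex -4.02 1.872 2.234
vertex -3.891 2.498 0.635
vertex -3.406 1.603 1.75
endloop
endfacet
facet normal 0.322 -0.593 0.738
outer loop
vertex -4.02 1.872 2.234
vertex -3.406 1.603 1.75
vertex -3.128 2.472 2.327
endloop
endfacet
facet normal -0.322 0.593 -0.738
outer loop
vertex -3.891 2.498 0.635
vertex -3.612 3.368 1.213
vertex -3.114 2.739 0.49
endloop
endfacet
facet normal 0.111 -0.751 -0.651
outer loop
vertex -3.891 2.498 0.635
vertex -3.114 2.739 0.49
vertex -3.406 1.603 1.75
endloop
endfacet
facet normal 0.110 -0.751 -0.651
outer loop
vertex -3.406 1.603 1.75
vertex -3.114 2.739 0.49
vertex -2.629 1.843 1.605
endloop
endfacet
facet normal 0.321 -0.593 0.738
outer loop
vertex -3.406 1.603 1.75
vertex -2.629 1.843 1.605
vertex -3.128 2.472 2.327
endloop
endfacet
facet normal -0.321 0.594 -0.738
outer loop
vertex -3.114 2.739 0.49
vertex -3.612 3.368 1.213
vertex -2.628 3.347 0.768
endloop
endfacet
facet normal 0.743 -0.326 -0.585
outer loop
vertex -3.114 2.739 0.49
vertex -2.628 3.347 0.768
vertex -2.629 1.843 1.605
endloop
endfacet
facet normal 0.743 -0.326 -0.585
outer loop
vertex -2.629 1.843 1.605
vertex -2.628 3.347 0.768
vertex -2.143 2.452 1.883
endloop
endfacet
facet normal 0.321 -0.593 0.738
outer loop
vertex -2.629 1.843 1.605
vertex -2.143 2.452 1.883
vertex -3.128 2.472 2.327
endloop
endfacet
facet normal -0.321 0.592 -0.739
outer loop
vertex -2.628 3.347 0.768
vertex -3.612 3.368 1.213
vertex -2.72 3.968 1.306
endloop
endfacet
facet normal 0.940 0.291 -0.175
outer loop
vertex -2.628 3.347 0.768
vertex -2.72 3.968 1.306
vertex -2.143 2.452 1.883
endloop
endfacet
facet normal 0.940 0.291 -0.175
outer loop
vertex -2.143 2.452 1.883
vertex -2.72 3.968 1.306
vertex -2.235 3.073 2.421
endloop
endfacet
facet normal 0.321 -0.593 0.739
outer loop
vertex -2.143 2.452 1.883
vertex -2.235 3.073 2.421
vertex -3.128 2.472 2.327
endloop
endfacet
facet normal -0.272 -0.431 -0.860
outer loop
vertex 1.39 -2.316 -1.305
vertex -0.304 -1.179 -1.339
vertex 2.315 -0.968 -2.273
endloop
endfacet
facet normal 0.830 -0.557 0.017
outer loop
vertex 2.584 -0.541 -1.421
vertex 1.39 -2.316 -1.305
vertex 2.315 -0.968 -2.273
endloop
endfacet
facet normal -0.272 -0.431 -0.860
outer loop
vertex 2.315 -0.968 -2.273
vertex -0.304 -1.179 -1.339
vertex 0.621 0.169 -2.307
endloop
endfacet
facet normal 0.487 0.710 -0.509
outer loop
vertex 0.621 0.169 -2.307
vertex 2.584 -0.541 -1.421
vertex 2.315 -0.968 -2.273
endloop
endfacet
facet normal -0.487 -0.710 0.509
outer loop
vertex 1.39 -2.316 -1.305
vertex -0.035 -0.752 -0.487
vertex -0.304 -1.179 -1.339
endloop
endfacet
facet normal 0.830 -0.557 0.017
outer loop
vertex 1.659 -1.889 -0.453
vertex 1.39 -2.316 -1.305
vertex 2.584 -0.541 -1.421
endloop
endfacet
facet normal -0.487 -0.710 0.509
outer loop
vertex 1.659 -1.889 -0.453
vertex -0.035 -0.752 -0.487
vertex 1.39 -2.316 -1.305
endloop
endfacet
facet normal -0.830 0.557 -0.017
outer loop
vertex -0.304 -1.179 -1.339
vertex -0.035 -0.752 -0.487
vertex 0.621 0.169 -2.307
endloop
endfacet
facet normal 0.487 0.710 -0.509
outer loop
vertex 0.89 0.596 -1.455
vertex 2.584 -0.541 -1.421
vertex 0.621 0.169 -2.307
endloop
endfacet
facet normal -0.830 0.557 -0.017
outer loop
vertex 0.621 0.169 -2.307
vertex -0.035 -0.752 -0.487
vertex 0.89 0.596 -1.455
endloop
endfacet
facet normal 0.272 0.431 0.860
outer loop
vertex 0.89 0.596 -1.455
vertex 1.659 -1.889 -0.453
vertex 2.584 -0.541 -1.421
endloop
endfacet
facet normal 0.272 0.431 0.860
outer loop
vertex -0.035 -0.752 -0.487
vertex 1.659 -1.889 -0.453
vertex 0.89 0.596 -1.455
endloop
endfacet

endsolid


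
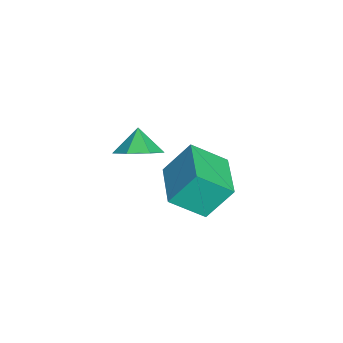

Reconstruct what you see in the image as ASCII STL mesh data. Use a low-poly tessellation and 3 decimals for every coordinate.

solid 
facet normal -0.986 -0.152 -0.068
outer loop
vertex -5.011 -0.392 -1.91
vertex -5.164 1.116 -3.055
vertex -4.735 -1.506 -3.412
endloop
endfacet
facet normal 0.081 -0.793 0.603
outer loop
vertex -2.596 -1.176 -3.265
vertex -5.011 -0.392 -1.91
vertex -4.735 -1.506 -3.412
endloop
endfacet
facet normal -0.986 -0.152 -0.068
outer loop
vertex -4.735 -1.506 -3.412
vertex -5.164 1.116 -3.055
vertex -4.889 0.002 -4.558
endloop
endfacet
facet normal 0.146 -0.589 -0.795
outer loop
vertex -4.889 0.002 -4.558
vertex -2.596 -1.176 -3.265
vertex -4.735 -1.506 -3.412
endloop
endfacet
facet normal -0.145 0.589 0.795
outer loop
vertex -5.011 -0.392 -1.91
vertex -3.025 1.446 -2.908
vertex -5.164 1.116 -3.055
endloop
endfacet
facet normal 0.081 -0.794 0.603
outer loop
vertex -2.871 -0.062 -1.762
vertex -5.011 -0.392 -1.91
vertex -2.596 -1.176 -3.265
endloop
endfacet
facet normal -0.146 0.589 0.795
outer loop
vertex -2.871 -0.062 -1.762
vertex -3.025 1.446 -2.908
vertex -5.011 -0.392 -1.91
endloop
endfacet
facet normal -0.081 0.794 -0.603
outer loop
vertex -5.164 1.116 -3.055
vertex -3.025 1.446 -2.908
vertex -4.889 0.002 -4.558
endloop
endfacet
facet normal 0.146 -0.589 -0.795
outer loop
vertex -2.749 0.332 -4.41
vertex -2.596 -1.176 -3.265
vertex -4.889 0.002 -4.558
endloop
endfacet
facet normal -0.081 0.793 -0.603
outer loop
vertex -4.889 0.002 -4.558
vertex -3.025 1.446 -2.908
vertex -2.749 0.332 -4.41
endloop
endfacet
facet normal 0.986 0.152 0.068
outer loop
vertex -2.749 0.332 -4.41
vertex -2.871 -0.062 -1.762
vertex -2.596 -1.176 -3.265
endloop
endfacet
facet normal 0.986 0.152 0.068
outer loop
vertex -3.025 1.446 -2.908
vertex -2.871 -0.062 -1.762
vertex -2.749 0.332 -4.41
endloop
endfacet
facet normal 0.701 0.054 -0.711
outer loop
vertex -0.815 -1.734 1.862
vertex -1.427 -2.22 1.222
vertex -1.343 -1.226 1.38
endloop
endfacet
facet normal -0.145 0.597 0.789
outer loop
vertex -0.815 -1.734 1.862
vertex -1.343 -1.226 1.38
vertex -2.213 -2.28 2.018
endloop
endfacet
facet normal 0.701 0.054 -0.711
outer loop
vertex -1.343 -1.226 1.38
vertex -1.427 -2.22 1.222
vertex -1.934 -1.467 0.779
endloop
endfacet
facet normal -0.622 0.711 0.327
outer loop
vertex -1.343 -1.226 1.38
vertex -1.934 -1.467 0.779
vertex -2.213 -2.28 2.018
endloop
endfacet
facet normal 0.701 0.053 -0.712
outer loop
vertex -1.934 -1.467 0.779
vertex -1.427 -2.22 1.222
vertex -2.144 -2.274 0.512
endloop
endfacet
facet normal -0.963 0.265 -0.043
outer loop
vertex -1.934 -1.467 0.779
vertex -2.144 -2.274 0.512
vertex -2.213 -2.28 2.018
endloop
endfacet
facet normal 0.701 0.054 -0.712
outer loop
vertex -2.144 -2.274 0.512
vertex -1.427 -2.22 1.222
vertex -1.814 -3.041 0.779
endloop
endfacet
facet normal -0.912 -0.408 -0.043
outer loop
vertex -2.144 -2.274 0.512
vertex -1.814 -3.041 0.779
vertex -2.213 -2.28 2.018
endloop
endfacet
facet normal 0.701 0.053 -0.711
outer loop
vertex -1.814 -3.041 0.779
vertex -1.427 -2.22 1.222
vertex -1.193 -3.19 1.38
endloop
endfacet
facet normal -0.507 -0.798 0.326
outer loop
vertex -1.814 -3.041 0.779
vertex -1.193 -3.19 1.38
vertex -2.213 -2.28 2.018
endloop
endfacet
facet normal 0.701 0.053 -0.711
outer loop
vertex -1.193 -3.19 1.38
vertex -1.427 -2.22 1.222
vertex -0.749 -2.608 1.861
endloop
endfacet
facet normal -0.053 -0.612 0.789
outer loop
vertex -1.193 -3.19 1.38
vertex -0.749 -2.608 1.861
vertex -2.213 -2.28 2.018
endloop
endfacet
facet normal 0.701 0.054 -0.711
outer loop
vertex -0.749 -2.608 1.861
vertex -1.427 -2.22 1.222
vertex -0.815 -1.734 1.862
endloop
endfacet
facet normal 0.108 0.007 0.994
outer loop
vertex -0.749 -2.608 1.861
vertex -0.815 -1.734 1.862
vertex -2.213 -2.28 2.018
endloop
endfacet

endsolid


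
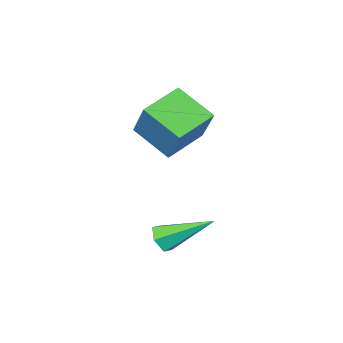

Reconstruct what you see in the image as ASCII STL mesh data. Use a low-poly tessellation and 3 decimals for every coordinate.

solid 
facet normal -0.946 -0.084 0.312
outer loop
vertex -1.924 -3.651 1.591
vertex -1.513 -2.513 3.145
vertex -2.356 -2.231 0.665
endloop
endfacet
facet normal -0.208 -0.578 -0.789
outer loop
vertex -0.747 -2.087 0.135
vertex -1.924 -3.651 1.591
vertex -2.356 -2.231 0.665
endloop
endfacet
facet normal -0.946 -0.084 0.312
outer loop
vertex -2.356 -2.231 0.665
vertex -1.513 -2.513 3.145
vertex -1.945 -1.092 2.219
endloop
endfacet
facet normal -0.247 0.812 -0.529
outer loop
vertex -1.945 -1.092 2.219
vertex -0.747 -2.087 0.135
vertex -2.356 -2.231 0.665
endloop
endfacet
facet normal 0.247 -0.812 0.529
outer loop
vertex -1.924 -3.651 1.591
vertex 0.096 -2.369 2.615
vertex -1.513 -2.513 3.145
endloop
endfacet
facet normal -0.209 -0.578 -0.789
outer loop
vertex -0.315 -3.508 1.061
vertex -1.924 -3.651 1.591
vertex -0.747 -2.087 0.135
endloop
endfacet
facet normal 0.247 -0.812 0.530
outer loop
vertex -0.315 -3.508 1.061
vertex 0.096 -2.369 2.615
vertex -1.924 -3.651 1.591
endloop
endfacet
facet normal 0.208 0.578 0.789
outer loop
vertex -1.513 -2.513 3.145
vertex 0.096 -2.369 2.615
vertex -1.945 -1.092 2.219
endloop
endfacet
facet normal -0.247 0.812 -0.529
outer loop
vertex -0.336 -0.949 1.689
vertex -0.747 -2.087 0.135
vertex -1.945 -1.092 2.219
endloop
endfacet
facet normal 0.209 0.578 0.789
outer loop
vertex -1.945 -1.092 2.219
vertex 0.096 -2.369 2.615
vertex -0.336 -0.949 1.689
endloop
endfacet
facet normal 0.946 0.084 -0.312
outer loop
vertex -0.336 -0.949 1.689
vertex -0.315 -3.508 1.061
vertex -0.747 -2.087 0.135
endloop
endfacet
facet normal 0.946 0.084 -0.312
outer loop
vertex 0.096 -2.369 2.615
vertex -0.315 -3.508 1.061
vertex -0.336 -0.949 1.689
endloop
endfacet
facet normal 0.549 -0.658 -0.516
outer loop
vertex 1.919 0.581 -1.733
vertex 1.402 0.335 -1.969
vertex 1.685 0.802 -2.263
endloop
endfacet
facet normal 0.584 0.808 0.079
outer loop
vertex 1.919 0.581 -1.733
vertex 1.685 0.802 -2.263
vertex 0.278 1.685 -0.911
endloop
endfacet
facet normal 0.548 -0.658 -0.517
outer loop
vertex 1.685 0.802 -2.263
vertex 1.402 0.335 -1.969
vertex 1.167 0.556 -2.499
endloop
endfacet
facet normal -0.095 0.786 -0.611
outer loop
vertex 1.685 0.802 -2.263
vertex 1.167 0.556 -2.499
vertex 0.278 1.685 -0.911
endloop
endfacet
facet normal 0.548 -0.658 -0.517
outer loop
vertex 1.167 0.556 -2.499
vertex 1.402 0.335 -1.969
vertex 0.884 0.09 -2.206
endloop
endfacet
facet normal -0.816 0.144 -0.559
outer loop
vertex 1.167 0.556 -2.499
vertex 0.884 0.09 -2.206
vertex 0.278 1.685 -0.911
endloop
endfacet
facet normal 0.548 -0.658 -0.516
outer loop
vertex 0.884 0.09 -2.206
vertex 1.402 0.335 -1.969
vertex 1.118 -0.131 -1.676
endloop
endfacet
facet normal -0.861 -0.475 0.182
outer loop
vertex 0.884 0.09 -2.206
vertex 1.118 -0.131 -1.676
vertex 0.278 1.685 -0.911
endloop
endfacet
facet normal 0.548 -0.658 -0.516
outer loop
vertex 1.118 -0.131 -1.676
vertex 1.402 0.335 -1.969
vertex 1.636 0.115 -1.44
endloop
endfacet
facet normal -0.183 -0.452 0.873
outer loop
vertex 1.118 -0.131 -1.676
vertex 1.636 0.115 -1.44
vertex 0.278 1.685 -0.911
endloop
endfacet
facet normal 0.549 -0.658 -0.516
outer loop
vertex 1.636 0.115 -1.44
vertex 1.402 0.335 -1.969
vertex 1.919 0.581 -1.733
endloop
endfacet
facet normal 0.539 0.189 0.821
outer loop
vertex 1.636 0.115 -1.44
vertex 1.919 0.581 -1.733
vertex 0.278 1.685 -0.911
endloop
endfacet

endsolid


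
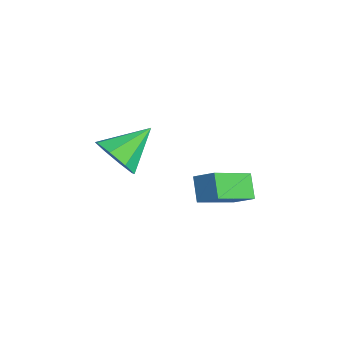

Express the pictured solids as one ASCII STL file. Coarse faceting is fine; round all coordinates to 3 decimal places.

solid 
facet normal 0.099 -0.856 -0.507
outer loop
vertex -3.254 0.023 0.285
vertex -3.694 0.425 -0.48
vertex -2.776 0.352 -0.178
endloop
endfacet
facet normal 0.629 0.157 0.761
outer loop
vertex -3.254 0.023 0.285
vertex -2.776 0.352 -0.178
vertex -3.866 1.915 0.4
endloop
endfacet
facet normal 0.098 -0.857 -0.506
outer loop
vertex -2.776 0.352 -0.178
vertex -3.694 0.425 -0.48
vertex -2.836 0.723 -0.818
endloop
endfacet
facet normal 0.837 0.504 0.214
outer loop
vertex -2.776 0.352 -0.178
vertex -2.836 0.723 -0.818
vertex -3.866 1.915 0.4
endloop
endfacet
facet normal 0.099 -0.857 -0.506
outer loop
vertex -2.836 0.723 -0.818
vertex -3.694 0.425 -0.48
vertex -3.399 0.919 -1.26
endloop
endfacet
facet normal 0.527 0.786 -0.323
outer loop
vertex -2.836 0.723 -0.818
vertex -3.399 0.919 -1.26
vertex -3.866 1.915 0.4
endloop
endfacet
facet normal 0.099 -0.857 -0.506
outer loop
vertex -3.399 0.919 -1.26
vertex -3.694 0.425 -0.48
vertex -4.135 0.826 -1.246
endloop
endfacet
facet normal -0.116 0.837 -0.535
outer loop
vertex -3.399 0.919 -1.26
vertex -4.135 0.826 -1.246
vertex -3.866 1.915 0.4
endloop
endfacet
facet normal 0.098 -0.857 -0.505
outer loop
vertex -4.135 0.826 -1.246
vertex -3.694 0.425 -0.48
vertex -4.613 0.498 -0.782
endloop
endfacet
facet normal -0.719 0.628 -0.298
outer loop
vertex -4.135 0.826 -1.246
vertex -4.613 0.498 -0.782
vertex -3.866 1.915 0.4
endloop
endfacet
facet normal 0.099 -0.856 -0.507
outer loop
vertex -4.613 0.498 -0.782
vertex -3.694 0.425 -0.48
vertex -4.553 0.126 -0.142
endloop
endfacet
facet normal -0.927 0.280 0.250
outer loop
vertex -4.613 0.498 -0.782
vertex -4.553 0.126 -0.142
vertex -3.866 1.915 0.4
endloop
endfacet
facet normal 0.099 -0.857 -0.506
outer loop
vertex -4.553 0.126 -0.142
vertex -3.694 0.425 -0.48
vertex -3.99 -0.07 0.3
endloop
endfacet
facet normal -0.618 -0.001 0.786
outer loop
vertex -4.553 0.126 -0.142
vertex -3.99 -0.07 0.3
vertex -3.866 1.915 0.4
endloop
endfacet
facet normal 0.098 -0.857 -0.506
outer loop
vertex -3.99 -0.07 0.3
vertex -3.694 0.425 -0.48
vertex -3.254 0.023 0.285
endloop
endfacet
facet normal 0.027 -0.052 0.998
outer loop
vertex -3.99 -0.07 0.3
vertex -3.254 0.023 0.285
vertex -3.866 1.915 0.4
endloop
endfacet
facet normal -0.702 -0.464 -0.540
outer loop
vertex 0.314 1.333 -0.182
vertex -0.381 1.585 0.506
vertex -0.025 2.922 -1.107
endloop
endfacet
facet normal 0.688 -0.250 -0.681
outer loop
vertex 0.601 3.335 -0.626
vertex 0.314 1.333 -0.182
vertex -0.025 2.922 -1.107
endloop
endfacet
facet normal -0.704 -0.463 -0.539
outer loop
vertex -0.025 2.922 -1.107
vertex -0.381 1.585 0.506
vertex -0.719 3.175 -0.418
endloop
endfacet
facet normal -0.181 0.850 -0.494
outer loop
vertex -0.719 3.175 -0.418
vertex 0.601 3.335 -0.626
vertex -0.025 2.922 -1.107
endloop
endfacet
facet normal 0.181 -0.850 0.494
outer loop
vertex 0.314 1.333 -0.182
vertex 0.245 1.998 0.987
vertex -0.381 1.585 0.506
endloop
endfacet
facet normal 0.688 -0.250 -0.681
outer loop
vertex 0.939 1.745 0.298
vertex 0.314 1.333 -0.182
vertex 0.601 3.335 -0.626
endloop
endfacet
facet normal 0.181 -0.850 0.494
outer loop
vertex 0.939 1.745 0.298
vertex 0.245 1.998 0.987
vertex 0.314 1.333 -0.182
endloop
endfacet
facet normal -0.688 0.250 0.681
outer loop
vertex -0.381 1.585 0.506
vertex 0.245 1.998 0.987
vertex -0.719 3.175 -0.418
endloop
endfacet
facet normal -0.181 0.850 -0.494
outer loop
vertex -0.094 3.587 0.062
vertex 0.601 3.335 -0.626
vertex -0.719 3.175 -0.418
endloop
endfacet
facet normal -0.688 0.250 0.681
outer loop
vertex -0.719 3.175 -0.418
vertex 0.245 1.998 0.987
vertex -0.094 3.587 0.062
endloop
endfacet
facet normal 0.703 0.463 0.540
outer loop
vertex -0.094 3.587 0.062
vertex 0.939 1.745 0.298
vertex 0.601 3.335 -0.626
endloop
endfacet
facet normal 0.704 0.464 0.539
outer loop
vertex 0.245 1.998 0.987
vertex 0.939 1.745 0.298
vertex -0.094 3.587 0.062
endloop
endfacet

endsolid


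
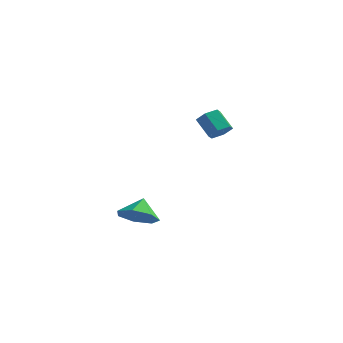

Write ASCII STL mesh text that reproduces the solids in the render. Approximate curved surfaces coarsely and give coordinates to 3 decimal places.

solid 
facet normal 0.135 -0.673 -0.727
outer loop
vertex -0.521 -2.72 -2.821
vertex -1.347 -2.447 -3.227
vertex -0.463 -2.105 -3.38
endloop
endfacet
facet normal 0.691 0.449 0.566
outer loop
vertex -0.521 -2.72 -2.821
vertex -0.463 -2.105 -3.38
vertex -1.493 -1.713 -2.433
endloop
endfacet
facet normal 0.134 -0.673 -0.728
outer loop
vertex -0.463 -2.105 -3.38
vertex -1.347 -2.447 -3.227
vertex -1.071 -1.747 -3.823
endloop
endfacet
facet normal 0.442 0.890 0.112
outer loop
vertex -0.463 -2.105 -3.38
vertex -1.071 -1.747 -3.823
vertex -1.493 -1.713 -2.433
endloop
endfacet
facet normal 0.134 -0.673 -0.728
outer loop
vertex -1.071 -1.747 -3.823
vertex -1.347 -2.447 -3.227
vertex -1.886 -1.916 -3.817
endloop
endfacet
facet normal -0.203 0.975 -0.085
outer loop
vertex -1.071 -1.747 -3.823
vertex -1.886 -1.916 -3.817
vertex -1.493 -1.713 -2.433
endloop
endfacet
facet normal 0.134 -0.673 -0.728
outer loop
vertex -1.886 -1.916 -3.817
vertex -1.347 -2.447 -3.227
vertex -2.296 -2.484 -3.367
endloop
endfacet
facet normal -0.757 0.642 0.121
outer loop
vertex -1.886 -1.916 -3.817
vertex -2.296 -2.484 -3.367
vertex -1.493 -1.713 -2.433
endloop
endfacet
facet normal 0.134 -0.673 -0.728
outer loop
vertex -2.296 -2.484 -3.367
vertex -1.347 -2.447 -3.227
vertex -1.991 -3.025 -2.811
endloop
endfacet
facet normal -0.805 0.139 0.577
outer loop
vertex -2.296 -2.484 -3.367
vertex -1.991 -3.025 -2.811
vertex -1.493 -1.713 -2.433
endloop
endfacet
facet normal 0.134 -0.673 -0.727
outer loop
vertex -1.991 -3.025 -2.811
vertex -1.347 -2.447 -3.227
vertex -1.201 -3.13 -2.568
endloop
endfacet
facet normal -0.309 -0.153 0.939
outer loop
vertex -1.991 -3.025 -2.811
vertex -1.201 -3.13 -2.568
vertex -1.493 -1.713 -2.433
endloop
endfacet
facet normal 0.135 -0.673 -0.727
outer loop
vertex -1.201 -3.13 -2.568
vertex -1.347 -2.447 -3.227
vertex -0.521 -2.72 -2.821
endloop
endfacet
facet normal 0.357 -0.015 0.934
outer loop
vertex -1.201 -3.13 -2.568
vertex -0.521 -2.72 -2.821
vertex -1.493 -1.713 -2.433
endloop
endfacet
facet normal 0.681 -0.228 -0.696
outer loop
vertex -0.068 3.315 0.494
vertex -0.525 3.318 0.046
vertex -0.206 3.856 0.182
endloop
endfacet
facet normal 0.700 0.482 0.526
outer loop
vertex -0.068 3.315 0.494
vertex -0.206 3.856 0.182
vertex -0.857 3.579 1.302
endloop
endfacet
facet normal 0.699 0.484 0.526
outer loop
vertex -0.857 3.579 1.302
vertex -0.206 3.856 0.182
vertex -0.996 4.12 0.989
endloop
endfacet
facet normal -0.680 0.228 0.697
outer loop
vertex -0.857 3.579 1.302
vertex -0.996 4.12 0.989
vertex -1.315 3.582 0.854
endloop
endfacet
facet normal 0.680 -0.227 -0.697
outer loop
vertex -0.206 3.856 0.182
vertex -0.525 3.318 0.046
vertex -0.664 3.859 -0.266
endloop
endfacet
facet normal 0.162 0.974 -0.160
outer loop
vertex -0.206 3.856 0.182
vertex -0.664 3.859 -0.266
vertex -0.996 4.12 0.989
endloop
endfacet
facet normal 0.162 0.974 -0.160
outer loop
vertex -0.996 4.12 0.989
vertex -0.664 3.859 -0.266
vertex -1.453 4.123 0.542
endloop
endfacet
facet normal -0.680 0.228 0.697
outer loop
vertex -0.996 4.12 0.989
vertex -1.453 4.123 0.542
vertex -1.315 3.582 0.854
endloop
endfacet
facet normal 0.680 -0.227 -0.697
outer loop
vertex -0.664 3.859 -0.266
vertex -0.525 3.318 0.046
vertex -0.983 3.321 -0.402
endloop
endfacet
facet normal -0.537 0.492 -0.685
outer loop
vertex -0.664 3.859 -0.266
vertex -0.983 3.321 -0.402
vertex -1.453 4.123 0.542
endloop
endfacet
facet normal -0.537 0.492 -0.685
outer loop
vertex -1.453 4.123 0.542
vertex -0.983 3.321 -0.402
vertex -1.772 3.585 0.406
endloop
endfacet
facet normal -0.681 0.228 0.696
outer loop
vertex -1.453 4.123 0.542
vertex -1.772 3.585 0.406
vertex -1.315 3.582 0.854
endloop
endfacet
facet normal 0.680 -0.228 -0.697
outer loop
vertex -0.983 3.321 -0.402
vertex -0.525 3.318 0.046
vertex -0.844 2.78 -0.089
endloop
endfacet
facet normal -0.700 -0.484 -0.525
outer loop
vertex -0.983 3.321 -0.402
vertex -0.844 2.78 -0.089
vertex -1.772 3.585 0.406
endloop
endfacet
facet normal -0.700 -0.482 -0.527
outer loop
vertex -1.772 3.585 0.406
vertex -0.844 2.78 -0.089
vertex -1.634 3.044 0.718
endloop
endfacet
facet normal -0.681 0.228 0.696
outer loop
vertex -1.772 3.585 0.406
vertex -1.634 3.044 0.718
vertex -1.315 3.582 0.854
endloop
endfacet
facet normal 0.680 -0.228 -0.697
outer loop
vertex -0.844 2.78 -0.089
vertex -0.525 3.318 0.046
vertex -0.387 2.777 0.358
endloop
endfacet
facet normal -0.162 -0.974 0.160
outer loop
vertex -0.844 2.78 -0.089
vertex -0.387 2.777 0.358
vertex -1.634 3.044 0.718
endloop
endfacet
facet normal -0.162 -0.974 0.160
outer loop
vertex -1.634 3.044 0.718
vertex -0.387 2.777 0.358
vertex -1.176 3.041 1.166
endloop
endfacet
facet normal -0.680 0.227 0.697
outer loop
vertex -1.634 3.044 0.718
vertex -1.176 3.041 1.166
vertex -1.315 3.582 0.854
endloop
endfacet
facet normal 0.681 -0.228 -0.696
outer loop
vertex -0.387 2.777 0.358
vertex -0.525 3.318 0.046
vertex -0.068 3.315 0.494
endloop
endfacet
facet normal 0.537 -0.492 0.685
outer loop
vertex -0.387 2.777 0.358
vertex -0.068 3.315 0.494
vertex -1.176 3.041 1.166
endloop
endfacet
facet normal 0.537 -0.492 0.685
outer loop
vertex -1.176 3.041 1.166
vertex -0.068 3.315 0.494
vertex -0.857 3.579 1.302
endloop
endfacet
facet normal -0.680 0.227 0.697
outer loop
vertex -1.176 3.041 1.166
vertex -0.857 3.579 1.302
vertex -1.315 3.582 0.854
endloop
endfacet

endsolid


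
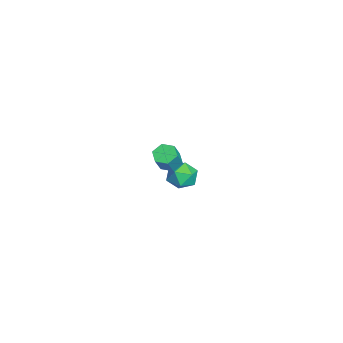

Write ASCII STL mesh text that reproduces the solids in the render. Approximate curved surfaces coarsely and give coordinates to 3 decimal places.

solid 
facet normal -0.483 0.224 -0.847
outer loop
vertex 3.791 1.662 1.472
vertex 3.329 1.551 1.706
vertex 3.524 2.044 1.725
endloop
endfacet
facet normal 0.716 0.657 -0.236
outer loop
vertex 3.791 1.662 1.472
vertex 3.524 2.044 1.725
vertex 4.274 1.439 2.319
endloop
endfacet
facet normal 0.716 0.658 -0.234
outer loop
vertex 4.274 1.439 2.319
vertex 3.524 2.044 1.725
vertex 4.006 1.821 2.572
endloop
endfacet
facet normal 0.483 -0.222 0.847
outer loop
vertex 4.274 1.439 2.319
vertex 4.006 1.821 2.572
vertex 3.811 1.329 2.554
endloop
endfacet
facet normal -0.482 0.223 -0.847
outer loop
vertex 3.524 2.044 1.725
vertex 3.329 1.551 1.706
vertex 3.061 1.933 1.959
endloop
endfacet
facet normal -0.079 0.952 0.296
outer loop
vertex 3.524 2.044 1.725
vertex 3.061 1.933 1.959
vertex 4.006 1.821 2.572
endloop
endfacet
facet normal -0.078 0.953 0.294
outer loop
vertex 4.006 1.821 2.572
vertex 3.061 1.933 1.959
vertex 3.544 1.711 2.806
endloop
endfacet
facet normal 0.482 -0.222 0.847
outer loop
vertex 4.006 1.821 2.572
vertex 3.544 1.711 2.806
vertex 3.811 1.329 2.554
endloop
endfacet
facet normal -0.483 0.222 -0.847
outer loop
vertex 3.061 1.933 1.959
vertex 3.329 1.551 1.706
vertex 2.866 1.441 1.941
endloop
endfacet
facet normal -0.795 0.295 0.531
outer loop
vertex 3.061 1.933 1.959
vertex 2.866 1.441 1.941
vertex 3.544 1.711 2.806
endloop
endfacet
facet normal -0.795 0.295 0.531
outer loop
vertex 3.544 1.711 2.806
vertex 2.866 1.441 1.941
vertex 3.349 1.218 2.788
endloop
endfacet
facet normal 0.482 -0.222 0.847
outer loop
vertex 3.544 1.711 2.806
vertex 3.349 1.218 2.788
vertex 3.811 1.329 2.554
endloop
endfacet
facet normal -0.483 0.222 -0.847
outer loop
vertex 2.866 1.441 1.941
vertex 3.329 1.551 1.706
vertex 3.134 1.059 1.688
endloop
endfacet
facet normal -0.716 -0.658 0.235
outer loop
vertex 2.866 1.441 1.941
vertex 3.134 1.059 1.688
vertex 3.349 1.218 2.788
endloop
endfacet
facet normal -0.717 -0.657 0.235
outer loop
vertex 3.349 1.218 2.788
vertex 3.134 1.059 1.688
vertex 3.616 0.836 2.535
endloop
endfacet
facet normal 0.483 -0.224 0.847
outer loop
vertex 3.349 1.218 2.788
vertex 3.616 0.836 2.535
vertex 3.811 1.329 2.554
endloop
endfacet
facet normal -0.482 0.222 -0.847
outer loop
vertex 3.134 1.059 1.688
vertex 3.329 1.551 1.706
vertex 3.596 1.169 1.454
endloop
endfacet
facet normal 0.077 -0.952 -0.295
outer loop
vertex 3.134 1.059 1.688
vertex 3.596 1.169 1.454
vertex 3.616 0.836 2.535
endloop
endfacet
facet normal 0.079 -0.952 -0.295
outer loop
vertex 3.616 0.836 2.535
vertex 3.596 1.169 1.454
vertex 4.079 0.947 2.301
endloop
endfacet
facet normal 0.482 -0.223 0.847
outer loop
vertex 3.616 0.836 2.535
vertex 4.079 0.947 2.301
vertex 3.811 1.329 2.554
endloop
endfacet
facet normal -0.482 0.222 -0.847
outer loop
vertex 3.596 1.169 1.454
vertex 3.329 1.551 1.706
vertex 3.791 1.662 1.472
endloop
endfacet
facet normal 0.795 -0.295 -0.530
outer loop
vertex 3.596 1.169 1.454
vertex 3.791 1.662 1.472
vertex 4.079 0.947 2.301
endloop
endfacet
facet normal 0.794 -0.295 -0.531
outer loop
vertex 4.079 0.947 2.301
vertex 3.791 1.662 1.472
vertex 4.274 1.439 2.319
endloop
endfacet
facet normal 0.483 -0.222 0.847
outer loop
vertex 4.079 0.947 2.301
vertex 4.274 1.439 2.319
vertex 3.811 1.329 2.554
endloop
endfacet
facet normal -0.673 0.518 0.528
outer loop
vertex -2.688 2.208 -3.351
vertex -2.177 2.278 -2.768
vertex -2.203 2.816 -3.329
endloop
endfacet
facet normal -0.767 0.618 -0.171
outer loop
vertex -2.688 2.208 -3.351
vertex -2.203 2.816 -3.329
vertex -2.343 2.455 -4.004
endloop
endfacet
facet normal -0.881 -0.020 -0.473
outer loop
vertex -2.688 2.208 -3.351
vertex -2.343 2.455 -4.004
vertex -2.403 1.693 -3.86
endloop
endfacet
facet normal -0.857 -0.514 0.040
outer loop
vertex -2.688 2.208 -3.351
vertex -2.403 1.693 -3.86
vertex -2.301 1.583 -3.097
endloop
endfacet
facet normal -0.728 -0.183 0.660
outer loop
vertex -2.688 2.208 -3.351
vertex -2.301 1.583 -3.097
vertex -2.177 2.278 -2.768
endloop
endfacet
facet normal -0.161 0.884 -0.439
outer loop
vertex -2.343 2.455 -4.004
vertex -2.203 2.816 -3.329
vertex -1.619 2.677 -3.823
endloop
endfacet
facet normal -0.010 0.721 0.692
outer loop
vertex -2.203 2.816 -3.329
vertex -2.177 2.278 -2.768
vertex -1.517 2.567 -3.06
endloop
endfacet
facet normal -0.100 -0.411 0.906
outer loop
vertex -2.177 2.278 -2.768
vertex -2.301 1.583 -3.097
vertex -1.577 1.805 -2.916
endloop
endfacet
facet normal -0.306 -0.947 -0.096
outer loop
vertex -2.301 1.583 -3.097
vertex -2.403 1.693 -3.86
vertex -1.717 1.444 -3.591
endloop
endfacet
facet normal -0.345 -0.148 -0.927
outer loop
vertex -2.403 1.693 -3.86
vertex -2.343 2.455 -4.004
vertex -1.743 1.982 -4.152
endloop
endfacet
facet normal 0.857 0.514 -0.040
outer loop
vertex -1.232 2.052 -3.569
vertex -1.619 2.677 -3.823
vertex -1.517 2.567 -3.06
endloop
endfacet
facet normal 0.881 0.020 0.473
outer loop
vertex -1.232 2.052 -3.569
vertex -1.517 2.567 -3.06
vertex -1.577 1.805 -2.916
endloop
endfacet
facet normal 0.767 -0.618 0.171
outer loop
vertex -1.232 2.052 -3.569
vertex -1.577 1.805 -2.916
vertex -1.717 1.444 -3.591
endloop
endfacet
facet normal 0.673 -0.518 -0.528
outer loop
vertex -1.232 2.052 -3.569
vertex -1.717 1.444 -3.591
vertex -1.743 1.982 -4.152
endloop
endfacet
facet normal 0.728 0.183 -0.660
outer loop
vertex -1.232 2.052 -3.569
vertex -1.743 1.982 -4.152
vertex -1.619 2.677 -3.823
endloop
endfacet
facet normal 0.306 0.947 0.096
outer loop
vertex -1.517 2.567 -3.06
vertex -1.619 2.677 -3.823
vertex -2.203 2.816 -3.329
endloop
endfacet
facet normal 0.345 0.148 0.927
outer loop
vertex -1.577 1.805 -2.916
vertex -1.517 2.567 -3.06
vertex -2.177 2.278 -2.768
endloop
endfacet
facet normal 0.161 -0.884 0.439
outer loop
vertex -1.717 1.444 -3.591
vertex -1.577 1.805 -2.916
vertex -2.301 1.583 -3.097
endloop
endfacet
facet normal 0.010 -0.721 -0.692
outer loop
vertex -1.743 1.982 -4.152
vertex -1.717 1.444 -3.591
vertex -2.403 1.693 -3.86
endloop
endfacet
facet normal 0.100 0.411 -0.906
outer loop
vertex -1.619 2.677 -3.823
vertex -1.743 1.982 -4.152
vertex -2.343 2.455 -4.004
endloop
endfacet

endsolid


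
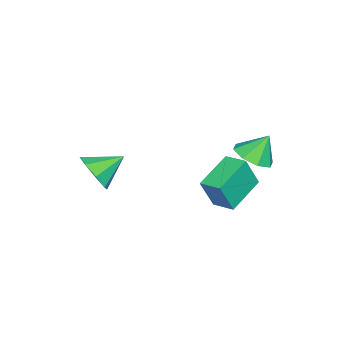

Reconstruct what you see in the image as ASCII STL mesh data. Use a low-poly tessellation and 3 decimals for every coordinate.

solid 
facet normal -0.896 0.259 0.360
outer loop
vertex -0.09 1.553 -2.235
vertex 0.294 2.632 -2.054
vertex -0.608 2.009 -3.854
endloop
endfacet
facet normal -0.331 -0.931 -0.156
outer loop
vertex 1.266 1.468 -4.606
vertex -0.09 1.553 -2.235
vertex -0.608 2.009 -3.854
endloop
endfacet
facet normal -0.896 0.259 0.360
outer loop
vertex -0.608 2.009 -3.854
vertex 0.294 2.632 -2.054
vertex -0.224 3.088 -3.673
endloop
endfacet
facet normal -0.294 0.259 -0.920
outer loop
vertex -0.224 3.088 -3.673
vertex 1.266 1.468 -4.606
vertex -0.608 2.009 -3.854
endloop
endfacet
facet normal 0.294 -0.259 0.920
outer loop
vertex -0.09 1.553 -2.235
vertex 2.168 2.091 -2.806
vertex 0.294 2.632 -2.054
endloop
endfacet
facet normal -0.331 -0.931 -0.156
outer loop
vertex 1.784 1.012 -2.987
vertex -0.09 1.553 -2.235
vertex 1.266 1.468 -4.606
endloop
endfacet
facet normal 0.294 -0.259 0.920
outer loop
vertex 1.784 1.012 -2.987
vertex 2.168 2.091 -2.806
vertex -0.09 1.553 -2.235
endloop
endfacet
facet normal 0.331 0.931 0.156
outer loop
vertex 0.294 2.632 -2.054
vertex 2.168 2.091 -2.806
vertex -0.224 3.088 -3.673
endloop
endfacet
facet normal -0.294 0.259 -0.920
outer loop
vertex 1.65 2.547 -4.425
vertex 1.266 1.468 -4.606
vertex -0.224 3.088 -3.673
endloop
endfacet
facet normal 0.331 0.931 0.156
outer loop
vertex -0.224 3.088 -3.673
vertex 2.168 2.091 -2.806
vertex 1.65 2.547 -4.425
endloop
endfacet
facet normal 0.896 -0.259 -0.360
outer loop
vertex 1.65 2.547 -4.425
vertex 1.784 1.012 -2.987
vertex 1.266 1.468 -4.606
endloop
endfacet
facet normal 0.896 -0.259 -0.360
outer loop
vertex 2.168 2.091 -2.806
vertex 1.784 1.012 -2.987
vertex 1.65 2.547 -4.425
endloop
endfacet
facet normal 0.593 -0.655 -0.469
outer loop
vertex 3.72 -3.156 -2.352
vertex 2.836 -3.647 -2.784
vertex 3.499 -2.825 -3.094
endloop
endfacet
facet normal 0.335 0.894 0.299
outer loop
vertex 3.72 -3.156 -2.352
vertex 3.499 -2.825 -3.094
vertex 1.864 -2.573 -2.016
endloop
endfacet
facet normal 0.593 -0.655 -0.468
outer loop
vertex 3.499 -2.825 -3.094
vertex 2.836 -3.647 -2.784
vertex 2.889 -2.976 -3.655
endloop
endfacet
facet normal -0.013 0.969 -0.247
outer loop
vertex 3.499 -2.825 -3.094
vertex 2.889 -2.976 -3.655
vertex 1.864 -2.573 -2.016
endloop
endfacet
facet normal 0.593 -0.655 -0.469
outer loop
vertex 2.889 -2.976 -3.655
vertex 2.836 -3.647 -2.784
vertex 2.248 -3.52 -3.705
endloop
endfacet
facet normal -0.536 0.678 -0.502
outer loop
vertex 2.889 -2.976 -3.655
vertex 2.248 -3.52 -3.705
vertex 1.864 -2.573 -2.016
endloop
endfacet
facet normal 0.593 -0.654 -0.469
outer loop
vertex 2.248 -3.52 -3.705
vertex 2.836 -3.647 -2.784
vertex 1.952 -4.138 -3.217
endloop
endfacet
facet normal -0.928 0.193 -0.319
outer loop
vertex 2.248 -3.52 -3.705
vertex 1.952 -4.138 -3.217
vertex 1.864 -2.573 -2.016
endloop
endfacet
facet normal 0.593 -0.655 -0.469
outer loop
vertex 1.952 -4.138 -3.217
vertex 2.836 -3.647 -2.784
vertex 2.173 -4.469 -2.475
endloop
endfacet
facet normal -0.959 -0.204 0.195
outer loop
vertex 1.952 -4.138 -3.217
vertex 2.173 -4.469 -2.475
vertex 1.864 -2.573 -2.016
endloop
endfacet
facet normal 0.593 -0.655 -0.469
outer loop
vertex 2.173 -4.469 -2.475
vertex 2.836 -3.647 -2.784
vertex 2.783 -4.318 -1.914
endloop
endfacet
facet normal -0.612 -0.279 0.740
outer loop
vertex 2.173 -4.469 -2.475
vertex 2.783 -4.318 -1.914
vertex 1.864 -2.573 -2.016
endloop
endfacet
facet normal 0.593 -0.655 -0.469
outer loop
vertex 2.783 -4.318 -1.914
vertex 2.836 -3.647 -2.784
vertex 3.424 -3.774 -1.863
endloop
endfacet
facet normal -0.089 0.011 0.996
outer loop
vertex 2.783 -4.318 -1.914
vertex 3.424 -3.774 -1.863
vertex 1.864 -2.573 -2.016
endloop
endfacet
facet normal 0.593 -0.655 -0.469
outer loop
vertex 3.424 -3.774 -1.863
vertex 2.836 -3.647 -2.784
vertex 3.72 -3.156 -2.352
endloop
endfacet
facet normal 0.303 0.498 0.813
outer loop
vertex 3.424 -3.774 -1.863
vertex 3.72 -3.156 -2.352
vertex 1.864 -2.573 -2.016
endloop
endfacet
facet normal 0.269 -0.428 -0.863
outer loop
vertex -1.188 2.703 -3.293
vertex -2.112 2.165 -3.314
vertex -1.78 3.114 -3.681
endloop
endfacet
facet normal 0.378 0.862 0.337
outer loop
vertex -1.188 2.703 -3.293
vertex -1.78 3.114 -3.681
vertex -2.508 2.795 -2.046
endloop
endfacet
facet normal 0.270 -0.428 -0.863
outer loop
vertex -1.78 3.114 -3.681
vertex -2.112 2.165 -3.314
vertex -2.567 2.969 -3.855
endloop
endfacet
facet normal -0.202 0.974 0.100
outer loop
vertex -1.78 3.114 -3.681
vertex -2.567 2.969 -3.855
vertex -2.508 2.795 -2.046
endloop
endfacet
facet normal 0.269 -0.428 -0.863
outer loop
vertex -2.567 2.969 -3.855
vertex -2.112 2.165 -3.314
vertex -3.088 2.353 -3.712
endloop
endfacet
facet normal -0.750 0.655 0.087
outer loop
vertex -2.567 2.969 -3.855
vertex -3.088 2.353 -3.712
vertex -2.508 2.795 -2.046
endloop
endfacet
facet normal 0.269 -0.429 -0.862
outer loop
vertex -3.088 2.353 -3.712
vertex -2.112 2.165 -3.314
vertex -3.037 1.627 -3.335
endloop
endfacet
facet normal -0.948 0.092 0.306
outer loop
vertex -3.088 2.353 -3.712
vertex -3.037 1.627 -3.335
vertex -2.508 2.795 -2.046
endloop
endfacet
facet normal 0.269 -0.428 -0.863
outer loop
vertex -3.037 1.627 -3.335
vertex -2.112 2.165 -3.314
vertex -2.444 1.217 -2.947
endloop
endfacet
facet normal -0.677 -0.386 0.627
outer loop
vertex -3.037 1.627 -3.335
vertex -2.444 1.217 -2.947
vertex -2.508 2.795 -2.046
endloop
endfacet
facet normal 0.270 -0.428 -0.862
outer loop
vertex -2.444 1.217 -2.947
vertex -2.112 2.165 -3.314
vertex -1.657 1.362 -2.773
endloop
endfacet
facet normal -0.099 -0.496 0.862
outer loop
vertex -2.444 1.217 -2.947
vertex -1.657 1.362 -2.773
vertex -2.508 2.795 -2.046
endloop
endfacet
facet normal 0.270 -0.428 -0.862
outer loop
vertex -1.657 1.362 -2.773
vertex -2.112 2.165 -3.314
vertex -1.137 1.978 -2.916
endloop
endfacet
facet normal 0.450 -0.177 0.875
outer loop
vertex -1.657 1.362 -2.773
vertex -1.137 1.978 -2.916
vertex -2.508 2.795 -2.046
endloop
endfacet
facet normal 0.270 -0.429 -0.862
outer loop
vertex -1.137 1.978 -2.916
vertex -2.112 2.165 -3.314
vertex -1.188 2.703 -3.293
endloop
endfacet
facet normal 0.647 0.387 0.657
outer loop
vertex -1.137 1.978 -2.916
vertex -1.188 2.703 -3.293
vertex -2.508 2.795 -2.046
endloop
endfacet

endsolid


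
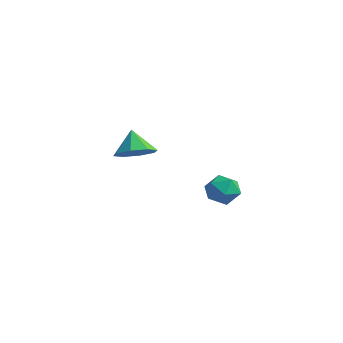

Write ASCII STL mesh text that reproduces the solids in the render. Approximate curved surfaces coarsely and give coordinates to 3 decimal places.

solid 
facet normal -0.926 0.139 0.352
outer loop
vertex 2.41 1.191 -2.9
vertex 2.344 0.397 -2.76
vertex 2.636 0.886 -2.185
endloop
endfacet
facet normal -0.520 0.714 0.469
outer loop
vertex 2.41 1.191 -2.9
vertex 2.636 0.886 -2.185
vertex 3.089 1.452 -2.544
endloop
endfacet
facet normal -0.280 0.947 -0.160
outer loop
vertex 2.41 1.191 -2.9
vertex 3.089 1.452 -2.544
vertex 3.078 1.314 -3.341
endloop
endfacet
facet normal -0.536 0.516 -0.668
outer loop
vertex 2.41 1.191 -2.9
vertex 3.078 1.314 -3.341
vertex 2.617 0.661 -3.475
endloop
endfacet
facet normal -0.936 0.016 -0.352
outer loop
vertex 2.41 1.191 -2.9
vertex 2.617 0.661 -3.475
vertex 2.344 0.397 -2.76
endloop
endfacet
facet normal 0.042 0.511 0.859
outer loop
vertex 3.089 1.452 -2.544
vertex 2.636 0.886 -2.185
vertex 3.443 0.819 -2.185
endloop
endfacet
facet normal -0.614 -0.420 0.669
outer loop
vertex 2.636 0.886 -2.185
vertex 2.344 0.397 -2.76
vertex 2.982 0.166 -2.319
endloop
endfacet
facet normal -0.630 -0.619 -0.469
outer loop
vertex 2.344 0.397 -2.76
vertex 2.617 0.661 -3.475
vertex 2.971 0.028 -3.116
endloop
endfacet
facet normal 0.016 0.190 -0.982
outer loop
vertex 2.617 0.661 -3.475
vertex 3.078 1.314 -3.341
vertex 3.424 0.594 -3.475
endloop
endfacet
facet normal 0.432 0.888 -0.160
outer loop
vertex 3.078 1.314 -3.341
vertex 3.089 1.452 -2.544
vertex 3.716 1.083 -2.9
endloop
endfacet
facet normal 0.536 -0.516 0.668
outer loop
vertex 3.65 0.289 -2.76
vertex 3.443 0.819 -2.185
vertex 2.982 0.166 -2.319
endloop
endfacet
facet normal 0.280 -0.947 0.160
outer loop
vertex 3.65 0.289 -2.76
vertex 2.982 0.166 -2.319
vertex 2.971 0.028 -3.116
endloop
endfacet
facet normal 0.520 -0.714 -0.469
outer loop
vertex 3.65 0.289 -2.76
vertex 2.971 0.028 -3.116
vertex 3.424 0.594 -3.475
endloop
endfacet
facet normal 0.926 -0.139 -0.352
outer loop
vertex 3.65 0.289 -2.76
vertex 3.424 0.594 -3.475
vertex 3.716 1.083 -2.9
endloop
endfacet
facet normal 0.936 -0.016 0.352
outer loop
vertex 3.65 0.289 -2.76
vertex 3.716 1.083 -2.9
vertex 3.443 0.819 -2.185
endloop
endfacet
facet normal -0.016 -0.190 0.982
outer loop
vertex 2.982 0.166 -2.319
vertex 3.443 0.819 -2.185
vertex 2.636 0.886 -2.185
endloop
endfacet
facet normal -0.432 -0.888 0.160
outer loop
vertex 2.971 0.028 -3.116
vertex 2.982 0.166 -2.319
vertex 2.344 0.397 -2.76
endloop
endfacet
facet normal -0.042 -0.511 -0.859
outer loop
vertex 3.424 0.594 -3.475
vertex 2.971 0.028 -3.116
vertex 2.617 0.661 -3.475
endloop
endfacet
facet normal 0.614 0.420 -0.669
outer loop
vertex 3.716 1.083 -2.9
vertex 3.424 0.594 -3.475
vertex 3.078 1.314 -3.341
endloop
endfacet
facet normal 0.630 0.619 0.469
outer loop
vertex 3.443 0.819 -2.185
vertex 3.716 1.083 -2.9
vertex 3.089 1.452 -2.544
endloop
endfacet
facet normal 0.475 -0.229 -0.850
outer loop
vertex -1.389 0.627 -1.91
vertex -2.206 0.654 -2.374
vertex -1.537 1.282 -2.169
endloop
endfacet
facet normal 0.441 0.414 0.796
outer loop
vertex -1.389 0.627 -1.91
vertex -1.537 1.282 -2.169
vertex -2.814 0.946 -1.286
endloop
endfacet
facet normal 0.475 -0.228 -0.850
outer loop
vertex -1.537 1.282 -2.169
vertex -2.206 0.654 -2.374
vertex -2.078 1.568 -2.548
endloop
endfacet
facet normal 0.112 0.864 0.491
outer loop
vertex -1.537 1.282 -2.169
vertex -2.078 1.568 -2.548
vertex -2.814 0.946 -1.286
endloop
endfacet
facet normal 0.475 -0.228 -0.850
outer loop
vertex -2.078 1.568 -2.548
vertex -2.206 0.654 -2.374
vertex -2.693 1.319 -2.825
endloop
endfacet
facet normal -0.437 0.881 0.179
outer loop
vertex -2.078 1.568 -2.548
vertex -2.693 1.319 -2.825
vertex -2.814 0.946 -1.286
endloop
endfacet
facet normal 0.475 -0.228 -0.850
outer loop
vertex -2.693 1.319 -2.825
vertex -2.206 0.654 -2.374
vertex -3.023 0.68 -2.838
endloop
endfacet
facet normal -0.888 0.458 0.041
outer loop
vertex -2.693 1.319 -2.825
vertex -3.023 0.68 -2.838
vertex -2.814 0.946 -1.286
endloop
endfacet
facet normal 0.475 -0.230 -0.849
outer loop
vertex -3.023 0.68 -2.838
vertex -2.206 0.654 -2.374
vertex -2.875 0.025 -2.578
endloop
endfacet
facet normal -0.975 -0.157 0.158
outer loop
vertex -3.023 0.68 -2.838
vertex -2.875 0.025 -2.578
vertex -2.814 0.946 -1.286
endloop
endfacet
facet normal 0.474 -0.229 -0.850
outer loop
vertex -2.875 0.025 -2.578
vertex -2.206 0.654 -2.374
vertex -2.334 -0.261 -2.199
endloop
endfacet
facet normal -0.646 -0.607 0.463
outer loop
vertex -2.875 0.025 -2.578
vertex -2.334 -0.261 -2.199
vertex -2.814 0.946 -1.286
endloop
endfacet
facet normal 0.474 -0.229 -0.850
outer loop
vertex -2.334 -0.261 -2.199
vertex -2.206 0.654 -2.374
vertex -1.719 -0.012 -1.923
endloop
endfacet
facet normal -0.095 -0.624 0.775
outer loop
vertex -2.334 -0.261 -2.199
vertex -1.719 -0.012 -1.923
vertex -2.814 0.946 -1.286
endloop
endfacet
facet normal 0.475 -0.228 -0.850
outer loop
vertex -1.719 -0.012 -1.923
vertex -2.206 0.654 -2.374
vertex -1.389 0.627 -1.91
endloop
endfacet
facet normal 0.355 -0.202 0.913
outer loop
vertex -1.719 -0.012 -1.923
vertex -1.389 0.627 -1.91
vertex -2.814 0.946 -1.286
endloop
endfacet

endsolid
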